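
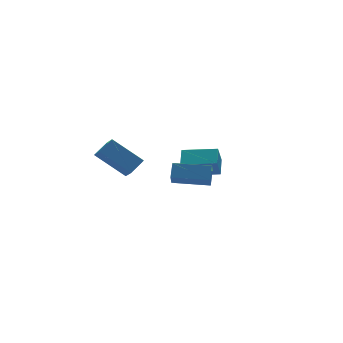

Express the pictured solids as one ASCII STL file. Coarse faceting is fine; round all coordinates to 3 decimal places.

solid 
facet normal -0.464 -0.748 -0.475
outer loop
vertex 3.517 1.079 -0.349
vertex 1.907 2.224 -0.581
vertex 3.997 1.518 -1.509
endloop
endfacet
facet normal 0.809 -0.575 0.117
outer loop
vertex 4.553 2.416 -0.939
vertex 3.517 1.079 -0.349
vertex 3.997 1.518 -1.509
endloop
endfacet
facet normal -0.464 -0.748 -0.475
outer loop
vertex 3.997 1.518 -1.509
vertex 1.907 2.224 -0.581
vertex 2.386 2.664 -1.741
endloop
endfacet
facet normal 0.361 0.330 -0.872
outer loop
vertex 2.386 2.664 -1.741
vertex 4.553 2.416 -0.939
vertex 3.997 1.518 -1.509
endloop
endfacet
facet normal -0.361 -0.330 0.872
outer loop
vertex 3.517 1.079 -0.349
vertex 2.463 3.122 -0.011
vertex 1.907 2.224 -0.581
endloop
endfacet
facet normal 0.809 -0.576 0.116
outer loop
vertex 4.074 1.976 0.221
vertex 3.517 1.079 -0.349
vertex 4.553 2.416 -0.939
endloop
endfacet
facet normal -0.361 -0.330 0.872
outer loop
vertex 4.074 1.976 0.221
vertex 2.463 3.122 -0.011
vertex 3.517 1.079 -0.349
endloop
endfacet
facet normal -0.810 0.575 -0.116
outer loop
vertex 1.907 2.224 -0.581
vertex 2.463 3.122 -0.011
vertex 2.386 2.664 -1.741
endloop
endfacet
facet normal 0.361 0.330 -0.872
outer loop
vertex 2.943 3.561 -1.171
vertex 4.553 2.416 -0.939
vertex 2.386 2.664 -1.741
endloop
endfacet
facet normal -0.809 0.576 -0.117
outer loop
vertex 2.386 2.664 -1.741
vertex 2.463 3.122 -0.011
vertex 2.943 3.561 -1.171
endloop
endfacet
facet normal 0.463 0.748 0.475
outer loop
vertex 2.943 3.561 -1.171
vertex 4.074 1.976 0.221
vertex 4.553 2.416 -0.939
endloop
endfacet
facet normal 0.464 0.748 0.475
outer loop
vertex 2.463 3.122 -0.011
vertex 4.074 1.976 0.221
vertex 2.943 3.561 -1.171
endloop
endfacet
facet normal -0.832 0.553 0.047
outer loop
vertex -1.257 -2.866 2.749
vertex -0.831 -2.154 1.91
vertex -1.657 -3.412 2.083
endloop
endfacet
facet normal -0.360 -0.603 0.711
outer loop
vertex -0.009 -4.506 1.99
vertex -1.257 -2.866 2.749
vertex -1.657 -3.412 2.083
endloop
endfacet
facet normal -0.832 0.553 0.047
outer loop
vertex -1.657 -3.412 2.083
vertex -0.831 -2.154 1.91
vertex -1.231 -2.7 1.244
endloop
endfacet
facet normal -0.421 -0.575 -0.702
outer loop
vertex -1.231 -2.7 1.244
vertex -0.009 -4.506 1.99
vertex -1.657 -3.412 2.083
endloop
endfacet
facet normal 0.421 0.575 0.702
outer loop
vertex -1.257 -2.866 2.749
vertex 0.817 -3.248 1.817
vertex -0.831 -2.154 1.91
endloop
endfacet
facet normal -0.360 -0.603 0.711
outer loop
vertex 0.391 -3.96 2.656
vertex -1.257 -2.866 2.749
vertex -0.009 -4.506 1.99
endloop
endfacet
facet normal 0.421 0.575 0.702
outer loop
vertex 0.391 -3.96 2.656
vertex 0.817 -3.248 1.817
vertex -1.257 -2.866 2.749
endloop
endfacet
facet normal 0.360 0.603 -0.711
outer loop
vertex -0.831 -2.154 1.91
vertex 0.817 -3.248 1.817
vertex -1.231 -2.7 1.244
endloop
endfacet
facet normal -0.421 -0.575 -0.702
outer loop
vertex 0.417 -3.794 1.151
vertex -0.009 -4.506 1.99
vertex -1.231 -2.7 1.244
endloop
endfacet
facet normal 0.360 0.603 -0.711
outer loop
vertex -1.231 -2.7 1.244
vertex 0.817 -3.248 1.817
vertex 0.417 -3.794 1.151
endloop
endfacet
facet normal 0.832 -0.553 -0.047
outer loop
vertex 0.417 -3.794 1.151
vertex 0.391 -3.96 2.656
vertex -0.009 -4.506 1.99
endloop
endfacet
facet normal 0.832 -0.553 -0.047
outer loop
vertex 0.817 -3.248 1.817
vertex 0.391 -3.96 2.656
vertex 0.417 -3.794 1.151
endloop
endfacet
facet normal -0.818 -0.286 -0.500
outer loop
vertex -2.924 -1.562 1.835
vertex -4.119 -0.393 3.122
vertex -2.815 -0.733 1.183
endloop
endfacet
facet normal 0.567 -0.554 -0.610
outer loop
vertex -1.941 -0.427 1.718
vertex -2.924 -1.562 1.835
vertex -2.815 -0.733 1.183
endloop
endfacet
facet normal -0.818 -0.286 -0.500
outer loop
vertex -2.815 -0.733 1.183
vertex -4.119 -0.393 3.122
vertex -4.011 0.436 2.47
endloop
endfacet
facet normal 0.103 0.782 -0.615
outer loop
vertex -4.011 0.436 2.47
vertex -1.941 -0.427 1.718
vertex -2.815 -0.733 1.183
endloop
endfacet
facet normal -0.103 -0.782 0.615
outer loop
vertex -2.924 -1.562 1.835
vertex -3.245 -0.087 3.657
vertex -4.119 -0.393 3.122
endloop
endfacet
facet normal 0.567 -0.554 -0.610
outer loop
vertex -2.049 -1.256 2.37
vertex -2.924 -1.562 1.835
vertex -1.941 -0.427 1.718
endloop
endfacet
facet normal -0.103 -0.782 0.615
outer loop
vertex -2.049 -1.256 2.37
vertex -3.245 -0.087 3.657
vertex -2.924 -1.562 1.835
endloop
endfacet
facet normal -0.567 0.554 0.610
outer loop
vertex -4.119 -0.393 3.122
vertex -3.245 -0.087 3.657
vertex -4.011 0.436 2.47
endloop
endfacet
facet normal 0.103 0.782 -0.615
outer loop
vertex -3.136 0.742 3.005
vertex -1.941 -0.427 1.718
vertex -4.011 0.436 2.47
endloop
endfacet
facet normal -0.567 0.554 0.610
outer loop
vertex -4.011 0.436 2.47
vertex -3.245 -0.087 3.657
vertex -3.136 0.742 3.005
endloop
endfacet
facet normal 0.818 0.286 0.499
outer loop
vertex -3.136 0.742 3.005
vertex -2.049 -1.256 2.37
vertex -1.941 -0.427 1.718
endloop
endfacet
facet normal 0.817 0.286 0.500
outer loop
vertex -3.245 -0.087 3.657
vertex -2.049 -1.256 2.37
vertex -3.136 0.742 3.005
endloop
endfacet

endsolid


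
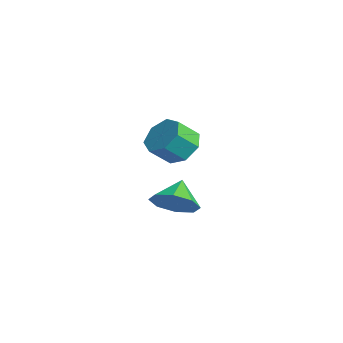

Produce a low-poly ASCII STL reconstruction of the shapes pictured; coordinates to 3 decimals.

solid 
facet normal 0.574 -0.527 -0.626
outer loop
vertex 3.372 -3.658 -0.499
vertex 2.856 -3.368 -1.216
vertex 3.617 -3.053 -0.784
endloop
endfacet
facet normal 0.259 0.324 0.910
outer loop
vertex 3.372 -3.658 -0.499
vertex 3.617 -3.053 -0.784
vertex 2.184 -2.752 -0.484
endloop
endfacet
facet normal 0.574 -0.528 -0.626
outer loop
vertex 3.617 -3.053 -0.784
vertex 2.856 -3.368 -1.216
vertex 3.416 -2.633 -1.322
endloop
endfacet
facet normal 0.279 0.805 0.524
outer loop
vertex 3.617 -3.053 -0.784
vertex 3.416 -2.633 -1.322
vertex 2.184 -2.752 -0.484
endloop
endfacet
facet normal 0.574 -0.528 -0.626
outer loop
vertex 3.416 -2.633 -1.322
vertex 2.856 -3.368 -1.216
vertex 2.887 -2.644 -1.798
endloop
endfacet
facet normal -0.064 0.997 0.048
outer loop
vertex 3.416 -2.633 -1.322
vertex 2.887 -2.644 -1.798
vertex 2.184 -2.752 -0.484
endloop
endfacet
facet normal 0.575 -0.527 -0.625
outer loop
vertex 2.887 -2.644 -1.798
vertex 2.856 -3.368 -1.216
vertex 2.34 -3.079 -1.934
endloop
endfacet
facet normal -0.567 0.788 -0.239
outer loop
vertex 2.887 -2.644 -1.798
vertex 2.34 -3.079 -1.934
vertex 2.184 -2.752 -0.484
endloop
endfacet
facet normal 0.575 -0.527 -0.625
outer loop
vertex 2.34 -3.079 -1.934
vertex 2.856 -3.368 -1.216
vertex 2.095 -3.684 -1.649
endloop
endfacet
facet normal -0.939 0.301 -0.169
outer loop
vertex 2.34 -3.079 -1.934
vertex 2.095 -3.684 -1.649
vertex 2.184 -2.752 -0.484
endloop
endfacet
facet normal 0.575 -0.527 -0.626
outer loop
vertex 2.095 -3.684 -1.649
vertex 2.856 -3.368 -1.216
vertex 2.297 -4.104 -1.11
endloop
endfacet
facet normal -0.959 -0.181 0.218
outer loop
vertex 2.095 -3.684 -1.649
vertex 2.297 -4.104 -1.11
vertex 2.184 -2.752 -0.484
endloop
endfacet
facet normal 0.575 -0.527 -0.626
outer loop
vertex 2.297 -4.104 -1.11
vertex 2.856 -3.368 -1.216
vertex 2.825 -4.093 -0.634
endloop
endfacet
facet normal -0.617 -0.373 0.693
outer loop
vertex 2.297 -4.104 -1.11
vertex 2.825 -4.093 -0.634
vertex 2.184 -2.752 -0.484
endloop
endfacet
facet normal 0.574 -0.527 -0.626
outer loop
vertex 2.825 -4.093 -0.634
vertex 2.856 -3.368 -1.216
vertex 3.372 -3.658 -0.499
endloop
endfacet
facet normal -0.112 -0.163 0.980
outer loop
vertex 2.825 -4.093 -0.634
vertex 3.372 -3.658 -0.499
vertex 2.184 -2.752 -0.484
endloop
endfacet
facet normal -0.004 0.735 -0.678
outer loop
vertex -0.684 -0.739 -0.478
vertex -1.492 -1.01 -0.767
vertex -1.297 -0.414 -0.122
endloop
endfacet
facet normal 0.618 0.535 0.576
outer loop
vertex -0.684 -0.739 -0.478
vertex -1.297 -0.414 -0.122
vertex -0.679 -1.599 0.315
endloop
endfacet
facet normal 0.618 0.535 0.576
outer loop
vertex -0.679 -1.599 0.315
vertex -1.297 -0.414 -0.122
vertex -1.293 -1.274 0.672
endloop
endfacet
facet normal 0.005 -0.735 0.678
outer loop
vertex -0.679 -1.599 0.315
vertex -1.293 -1.274 0.672
vertex -1.488 -1.87 0.027
endloop
endfacet
facet normal -0.005 0.735 -0.678
outer loop
vertex -1.297 -0.414 -0.122
vertex -1.492 -1.01 -0.767
vertex -2.058 -0.537 -0.25
endloop
endfacet
facet normal -0.227 0.660 0.716
outer loop
vertex -1.297 -0.414 -0.122
vertex -2.058 -0.537 -0.25
vertex -1.293 -1.274 0.672
endloop
endfacet
facet normal -0.228 0.659 0.716
outer loop
vertex -1.293 -1.274 0.672
vertex -2.058 -0.537 -0.25
vertex -2.053 -1.397 0.543
endloop
endfacet
facet normal 0.004 -0.735 0.678
outer loop
vertex -1.293 -1.274 0.672
vertex -2.053 -1.397 0.543
vertex -1.488 -1.87 0.027
endloop
endfacet
facet normal -0.005 0.735 -0.678
outer loop
vertex -2.058 -0.537 -0.25
vertex -1.492 -1.01 -0.767
vertex -2.392 -1.017 -0.768
endloop
endfacet
facet normal -0.904 0.287 0.317
outer loop
vertex -2.058 -0.537 -0.25
vertex -2.392 -1.017 -0.768
vertex -2.053 -1.397 0.543
endloop
endfacet
facet normal -0.904 0.287 0.317
outer loop
vertex -2.053 -1.397 0.543
vertex -2.392 -1.017 -0.768
vertex -2.387 -1.876 0.025
endloop
endfacet
facet normal 0.003 -0.735 0.678
outer loop
vertex -2.053 -1.397 0.543
vertex -2.387 -1.876 0.025
vertex -1.488 -1.87 0.027
endloop
endfacet
facet normal -0.005 0.735 -0.678
outer loop
vertex -2.392 -1.017 -0.768
vertex -1.492 -1.01 -0.767
vertex -2.049 -1.491 -1.285
endloop
endfacet
facet normal -0.898 -0.301 -0.320
outer loop
vertex -2.392 -1.017 -0.768
vertex -2.049 -1.491 -1.285
vertex -2.387 -1.876 0.025
endloop
endfacet
facet normal -0.898 -0.301 -0.320
outer loop
vertex -2.387 -1.876 0.025
vertex -2.049 -1.491 -1.285
vertex -2.044 -2.351 -0.491
endloop
endfacet
facet normal 0.003 -0.735 0.678
outer loop
vertex -2.387 -1.876 0.025
vertex -2.044 -2.351 -0.491
vertex -1.488 -1.87 0.027
endloop
endfacet
facet normal -0.003 0.735 -0.679
outer loop
vertex -2.049 -1.491 -1.285
vertex -1.492 -1.01 -0.767
vertex -1.287 -1.604 -1.411
endloop
endfacet
facet normal -0.217 -0.663 -0.717
outer loop
vertex -2.049 -1.491 -1.285
vertex -1.287 -1.604 -1.411
vertex -2.044 -2.351 -0.491
endloop
endfacet
facet normal -0.217 -0.663 -0.717
outer loop
vertex -2.044 -2.351 -0.491
vertex -1.287 -1.604 -1.411
vertex -1.282 -2.463 -0.618
endloop
endfacet
facet normal 0.005 -0.735 0.678
outer loop
vertex -2.044 -2.351 -0.491
vertex -1.282 -2.463 -0.618
vertex -1.488 -1.87 0.027
endloop
endfacet
facet normal -0.004 0.734 -0.679
outer loop
vertex -1.287 -1.604 -1.411
vertex -1.492 -1.01 -0.767
vertex -0.679 -1.269 -1.052
endloop
endfacet
facet normal 0.628 -0.526 -0.573
outer loop
vertex -1.287 -1.604 -1.411
vertex -0.679 -1.269 -1.052
vertex -1.282 -2.463 -0.618
endloop
endfacet
facet normal 0.628 -0.526 -0.574
outer loop
vertex -1.282 -2.463 -0.618
vertex -0.679 -1.269 -1.052
vertex -0.674 -2.129 -0.259
endloop
endfacet
facet normal 0.004 -0.736 0.677
outer loop
vertex -1.282 -2.463 -0.618
vertex -0.674 -2.129 -0.259
vertex -1.488 -1.87 0.027
endloop
endfacet
facet normal -0.004 0.735 -0.678
outer loop
vertex -0.679 -1.269 -1.052
vertex -1.492 -1.01 -0.767
vertex -0.684 -0.739 -0.478
endloop
endfacet
facet normal 1.000 0.007 0.002
outer loop
vertex -0.679 -1.269 -1.052
vertex -0.684 -0.739 -0.478
vertex -0.674 -2.129 -0.259
endloop
endfacet
facet normal 1.000 0.007 0.002
outer loop
vertex -0.674 -2.129 -0.259
vertex -0.684 -0.739 -0.478
vertex -0.679 -1.599 0.315
endloop
endfacet
facet normal 0.005 -0.735 0.678
outer loop
vertex -0.674 -2.129 -0.259
vertex -0.679 -1.599 0.315
vertex -1.488 -1.87 0.027
endloop
endfacet

endsolid


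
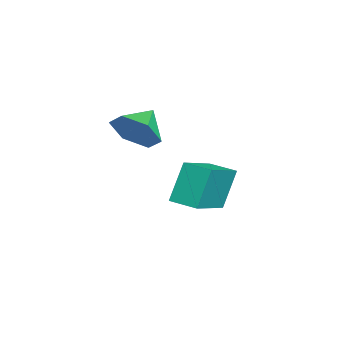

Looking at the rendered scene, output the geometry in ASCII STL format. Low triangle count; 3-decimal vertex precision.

solid 
facet normal 0.706 -0.564 -0.429
outer loop
vertex -0.4 -1.212 -1.662
vertex -0.963 -1.513 -2.193
vertex -0.534 -0.829 -2.386
endloop
endfacet
facet normal 0.166 0.884 0.437
outer loop
vertex -0.4 -1.212 -1.662
vertex -0.534 -0.829 -2.386
vertex -1.697 -0.927 -1.747
endloop
endfacet
facet normal 0.706 -0.564 -0.429
outer loop
vertex -0.534 -0.829 -2.386
vertex -0.963 -1.513 -2.193
vertex -1.097 -1.13 -2.917
endloop
endfacet
facet normal -0.233 0.931 -0.281
outer loop
vertex -0.534 -0.829 -2.386
vertex -1.097 -1.13 -2.917
vertex -1.697 -0.927 -1.747
endloop
endfacet
facet normal 0.706 -0.564 -0.429
outer loop
vertex -1.097 -1.13 -2.917
vertex -0.963 -1.513 -2.193
vertex -1.526 -1.814 -2.724
endloop
endfacet
facet normal -0.800 0.368 -0.474
outer loop
vertex -1.097 -1.13 -2.917
vertex -1.526 -1.814 -2.724
vertex -1.697 -0.927 -1.747
endloop
endfacet
facet normal 0.706 -0.564 -0.429
outer loop
vertex -1.526 -1.814 -2.724
vertex -0.963 -1.513 -2.193
vertex -1.392 -2.197 -2.0
endloop
endfacet
facet normal -0.969 -0.243 0.051
outer loop
vertex -1.526 -1.814 -2.724
vertex -1.392 -2.197 -2.0
vertex -1.697 -0.927 -1.747
endloop
endfacet
facet normal 0.706 -0.564 -0.429
outer loop
vertex -1.392 -2.197 -2.0
vertex -0.963 -1.513 -2.193
vertex -0.829 -1.896 -1.469
endloop
endfacet
facet normal -0.570 -0.290 0.769
outer loop
vertex -1.392 -2.197 -2.0
vertex -0.829 -1.896 -1.469
vertex -1.697 -0.927 -1.747
endloop
endfacet
facet normal 0.706 -0.564 -0.429
outer loop
vertex -0.829 -1.896 -1.469
vertex -0.963 -1.513 -2.193
vertex -0.4 -1.212 -1.662
endloop
endfacet
facet normal -0.003 0.273 0.962
outer loop
vertex -0.829 -1.896 -1.469
vertex -0.4 -1.212 -1.662
vertex -1.697 -0.927 -1.747
endloop
endfacet
facet normal -0.766 0.431 -0.477
outer loop
vertex 0.277 0.395 -2.898
vertex 0.712 1.073 -2.984
vertex 0.74 -0.047 -4.041
endloop
endfacet
facet normal -0.537 -0.837 0.106
outer loop
vertex 2.388 -0.973 -3.016
vertex 0.277 0.395 -2.898
vertex 0.74 -0.047 -4.041
endloop
endfacet
facet normal -0.766 0.431 -0.477
outer loop
vertex 0.74 -0.047 -4.041
vertex 0.712 1.073 -2.984
vertex 1.175 0.631 -4.127
endloop
endfacet
facet normal 0.353 -0.337 -0.873
outer loop
vertex 1.175 0.631 -4.127
vertex 2.388 -0.973 -3.016
vertex 0.74 -0.047 -4.041
endloop
endfacet
facet normal -0.353 0.337 0.873
outer loop
vertex 0.277 0.395 -2.898
vertex 2.36 0.147 -1.959
vertex 0.712 1.073 -2.984
endloop
endfacet
facet normal -0.537 -0.837 0.106
outer loop
vertex 1.925 -0.531 -1.873
vertex 0.277 0.395 -2.898
vertex 2.388 -0.973 -3.016
endloop
endfacet
facet normal -0.353 0.337 0.873
outer loop
vertex 1.925 -0.531 -1.873
vertex 2.36 0.147 -1.959
vertex 0.277 0.395 -2.898
endloop
endfacet
facet normal 0.537 0.837 -0.106
outer loop
vertex 0.712 1.073 -2.984
vertex 2.36 0.147 -1.959
vertex 1.175 0.631 -4.127
endloop
endfacet
facet normal 0.353 -0.337 -0.873
outer loop
vertex 2.823 -0.295 -3.102
vertex 2.388 -0.973 -3.016
vertex 1.175 0.631 -4.127
endloop
endfacet
facet normal 0.537 0.837 -0.106
outer loop
vertex 1.175 0.631 -4.127
vertex 2.36 0.147 -1.959
vertex 2.823 -0.295 -3.102
endloop
endfacet
facet normal 0.766 -0.431 0.477
outer loop
vertex 2.823 -0.295 -3.102
vertex 1.925 -0.531 -1.873
vertex 2.388 -0.973 -3.016
endloop
endfacet
facet normal 0.766 -0.431 0.477
outer loop
vertex 2.36 0.147 -1.959
vertex 1.925 -0.531 -1.873
vertex 2.823 -0.295 -3.102
endloop
endfacet

endsolid


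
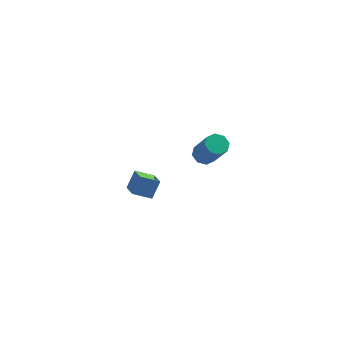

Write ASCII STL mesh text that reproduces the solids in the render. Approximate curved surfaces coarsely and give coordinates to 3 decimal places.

solid 
facet normal -0.326 0.478 -0.816
outer loop
vertex 0.346 -0.283 2.179
vertex 0.077 -0.716 2.033
vertex -0.032 -0.288 2.327
endloop
endfacet
facet normal 0.164 0.879 0.448
outer loop
vertex 0.346 -0.283 2.179
vertex -0.032 -0.288 2.327
vertex 0.872 -1.051 3.492
endloop
endfacet
facet normal 0.164 0.879 0.448
outer loop
vertex 0.872 -1.051 3.492
vertex -0.032 -0.288 2.327
vertex 0.495 -1.056 3.64
endloop
endfacet
facet normal 0.327 -0.476 0.816
outer loop
vertex 0.872 -1.051 3.492
vertex 0.495 -1.056 3.64
vertex 0.603 -1.484 3.347
endloop
endfacet
facet normal -0.327 0.477 -0.816
outer loop
vertex -0.032 -0.288 2.327
vertex 0.077 -0.716 2.033
vertex -0.346 -0.544 2.303
endloop
endfacet
facet normal -0.543 0.612 0.576
outer loop
vertex -0.032 -0.288 2.327
vertex -0.346 -0.544 2.303
vertex 0.495 -1.056 3.64
endloop
endfacet
facet normal -0.542 0.613 0.575
outer loop
vertex 0.495 -1.056 3.64
vertex -0.346 -0.544 2.303
vertex 0.181 -1.312 3.617
endloop
endfacet
facet normal 0.328 -0.476 0.816
outer loop
vertex 0.495 -1.056 3.64
vertex 0.181 -1.312 3.617
vertex 0.603 -1.484 3.347
endloop
endfacet
facet normal -0.327 0.477 -0.816
outer loop
vertex -0.346 -0.544 2.303
vertex 0.077 -0.716 2.033
vertex -0.412 -0.901 2.121
endloop
endfacet
facet normal -0.931 -0.014 0.365
outer loop
vertex -0.346 -0.544 2.303
vertex -0.412 -0.901 2.121
vertex 0.181 -1.312 3.617
endloop
endfacet
facet normal -0.931 -0.012 0.366
outer loop
vertex 0.181 -1.312 3.617
vertex -0.412 -0.901 2.121
vertex 0.114 -1.669 3.435
endloop
endfacet
facet normal 0.327 -0.477 0.816
outer loop
vertex 0.181 -1.312 3.617
vertex 0.114 -1.669 3.435
vertex 0.603 -1.484 3.347
endloop
endfacet
facet normal -0.327 0.476 -0.816
outer loop
vertex -0.412 -0.901 2.121
vertex 0.077 -0.716 2.033
vertex -0.192 -1.149 1.888
endloop
endfacet
facet normal -0.774 -0.631 -0.059
outer loop
vertex -0.412 -0.901 2.121
vertex -0.192 -1.149 1.888
vertex 0.114 -1.669 3.435
endloop
endfacet
facet normal -0.774 -0.631 -0.059
outer loop
vertex 0.114 -1.669 3.435
vertex -0.192 -1.149 1.888
vertex 0.334 -1.917 3.201
endloop
endfacet
facet normal 0.328 -0.478 0.815
outer loop
vertex 0.114 -1.669 3.435
vertex 0.334 -1.917 3.201
vertex 0.603 -1.484 3.347
endloop
endfacet
facet normal -0.327 0.476 -0.816
outer loop
vertex -0.192 -1.149 1.888
vertex 0.077 -0.716 2.033
vertex 0.185 -1.144 1.74
endloop
endfacet
facet normal -0.164 -0.879 -0.448
outer loop
vertex -0.192 -1.149 1.888
vertex 0.185 -1.144 1.74
vertex 0.334 -1.917 3.201
endloop
endfacet
facet normal -0.164 -0.879 -0.448
outer loop
vertex 0.334 -1.917 3.201
vertex 0.185 -1.144 1.74
vertex 0.712 -1.912 3.053
endloop
endfacet
facet normal 0.326 -0.478 0.816
outer loop
vertex 0.334 -1.917 3.201
vertex 0.712 -1.912 3.053
vertex 0.603 -1.484 3.347
endloop
endfacet
facet normal -0.328 0.476 -0.816
outer loop
vertex 0.185 -1.144 1.74
vertex 0.077 -0.716 2.033
vertex 0.499 -0.888 1.763
endloop
endfacet
facet normal 0.542 -0.613 -0.576
outer loop
vertex 0.185 -1.144 1.74
vertex 0.499 -0.888 1.763
vertex 0.712 -1.912 3.053
endloop
endfacet
facet normal 0.543 -0.612 -0.575
outer loop
vertex 0.712 -1.912 3.053
vertex 0.499 -0.888 1.763
vertex 1.026 -1.656 3.077
endloop
endfacet
facet normal 0.327 -0.477 0.816
outer loop
vertex 0.712 -1.912 3.053
vertex 1.026 -1.656 3.077
vertex 0.603 -1.484 3.347
endloop
endfacet
facet normal -0.327 0.477 -0.816
outer loop
vertex 0.499 -0.888 1.763
vertex 0.077 -0.716 2.033
vertex 0.566 -0.531 1.945
endloop
endfacet
facet normal 0.930 0.012 -0.366
outer loop
vertex 0.499 -0.888 1.763
vertex 0.566 -0.531 1.945
vertex 1.026 -1.656 3.077
endloop
endfacet
facet normal 0.931 0.014 -0.365
outer loop
vertex 1.026 -1.656 3.077
vertex 0.566 -0.531 1.945
vertex 1.092 -1.299 3.259
endloop
endfacet
facet normal 0.327 -0.477 0.816
outer loop
vertex 1.026 -1.656 3.077
vertex 1.092 -1.299 3.259
vertex 0.603 -1.484 3.347
endloop
endfacet
facet normal -0.328 0.478 -0.815
outer loop
vertex 0.566 -0.531 1.945
vertex 0.077 -0.716 2.033
vertex 0.346 -0.283 2.179
endloop
endfacet
facet normal 0.774 0.631 0.059
outer loop
vertex 0.566 -0.531 1.945
vertex 0.346 -0.283 2.179
vertex 1.092 -1.299 3.259
endloop
endfacet
facet normal 0.774 0.631 0.059
outer loop
vertex 1.092 -1.299 3.259
vertex 0.346 -0.283 2.179
vertex 0.872 -1.051 3.492
endloop
endfacet
facet normal 0.327 -0.476 0.816
outer loop
vertex 1.092 -1.299 3.259
vertex 0.872 -1.051 3.492
vertex 0.603 -1.484 3.347
endloop
endfacet
facet normal -0.346 -0.440 -0.829
outer loop
vertex -2.172 1.594 -3.005
vertex -3.015 1.468 -2.586
vertex -2.458 2.429 -3.329
endloop
endfacet
facet normal 0.887 0.132 -0.442
outer loop
vertex -2.125 2.852 -2.534
vertex -2.172 1.594 -3.005
vertex -2.458 2.429 -3.329
endloop
endfacet
facet normal -0.346 -0.440 -0.829
outer loop
vertex -2.458 2.429 -3.329
vertex -3.015 1.468 -2.586
vertex -3.301 2.303 -2.91
endloop
endfacet
facet normal -0.304 0.888 -0.345
outer loop
vertex -3.301 2.303 -2.91
vertex -2.125 2.852 -2.534
vertex -2.458 2.429 -3.329
endloop
endfacet
facet normal 0.304 -0.888 0.345
outer loop
vertex -2.172 1.594 -3.005
vertex -2.682 1.891 -1.791
vertex -3.015 1.468 -2.586
endloop
endfacet
facet normal 0.887 0.132 -0.442
outer loop
vertex -1.839 2.017 -2.21
vertex -2.172 1.594 -3.005
vertex -2.125 2.852 -2.534
endloop
endfacet
facet normal 0.304 -0.888 0.345
outer loop
vertex -1.839 2.017 -2.21
vertex -2.682 1.891 -1.791
vertex -2.172 1.594 -3.005
endloop
endfacet
facet normal -0.887 -0.132 0.442
outer loop
vertex -3.015 1.468 -2.586
vertex -2.682 1.891 -1.791
vertex -3.301 2.303 -2.91
endloop
endfacet
facet normal -0.304 0.888 -0.345
outer loop
vertex -2.968 2.726 -2.115
vertex -2.125 2.852 -2.534
vertex -3.301 2.303 -2.91
endloop
endfacet
facet normal -0.887 -0.132 0.442
outer loop
vertex -3.301 2.303 -2.91
vertex -2.682 1.891 -1.791
vertex -2.968 2.726 -2.115
endloop
endfacet
facet normal 0.346 0.440 0.829
outer loop
vertex -2.968 2.726 -2.115
vertex -1.839 2.017 -2.21
vertex -2.125 2.852 -2.534
endloop
endfacet
facet normal 0.346 0.440 0.829
outer loop
vertex -2.682 1.891 -1.791
vertex -1.839 2.017 -2.21
vertex -2.968 2.726 -2.115
endloop
endfacet

endsolid


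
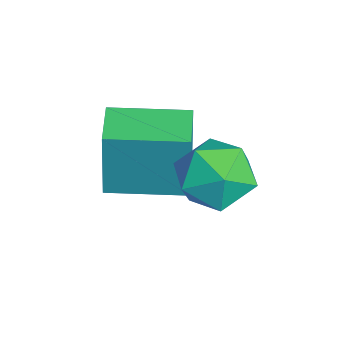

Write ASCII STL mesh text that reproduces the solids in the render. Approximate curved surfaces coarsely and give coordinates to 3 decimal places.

solid 
facet normal -0.433 0.050 0.900
outer loop
vertex 2.788 0.81 2.281
vertex 2.0 0.206 1.936
vertex 2.85 -0.236 2.369
endloop
endfacet
facet normal 0.277 0.097 0.956
outer loop
vertex 2.788 0.81 2.281
vertex 2.85 -0.236 2.369
vertex 3.692 0.317 2.069
endloop
endfacet
facet normal 0.492 0.658 0.570
outer loop
vertex 2.788 0.81 2.281
vertex 3.692 0.317 2.069
vertex 3.363 1.101 1.449
endloop
endfacet
facet normal -0.085 0.957 0.276
outer loop
vertex 2.788 0.81 2.281
vertex 3.363 1.101 1.449
vertex 2.317 1.032 1.367
endloop
endfacet
facet normal -0.656 0.582 0.480
outer loop
vertex 2.788 0.81 2.281
vertex 2.317 1.032 1.367
vertex 2.0 0.206 1.936
endloop
endfacet
facet normal 0.560 -0.491 0.668
outer loop
vertex 3.692 0.317 2.069
vertex 2.85 -0.236 2.369
vertex 3.463 -0.592 1.593
endloop
endfacet
facet normal -0.588 -0.566 0.577
outer loop
vertex 2.85 -0.236 2.369
vertex 2.0 0.206 1.936
vertex 2.417 -0.661 1.511
endloop
endfacet
facet normal -0.950 0.294 -0.103
outer loop
vertex 2.0 0.206 1.936
vertex 2.317 1.032 1.367
vertex 2.088 0.123 0.891
endloop
endfacet
facet normal -0.025 0.901 -0.433
outer loop
vertex 2.317 1.032 1.367
vertex 3.363 1.101 1.449
vertex 2.93 0.676 0.591
endloop
endfacet
facet normal 0.908 0.416 0.043
outer loop
vertex 3.363 1.101 1.449
vertex 3.692 0.317 2.069
vertex 3.78 0.234 1.024
endloop
endfacet
facet normal 0.085 -0.957 -0.276
outer loop
vertex 2.992 -0.37 0.679
vertex 3.463 -0.592 1.593
vertex 2.417 -0.661 1.511
endloop
endfacet
facet normal -0.492 -0.658 -0.570
outer loop
vertex 2.992 -0.37 0.679
vertex 2.417 -0.661 1.511
vertex 2.088 0.123 0.891
endloop
endfacet
facet normal -0.277 -0.097 -0.956
outer loop
vertex 2.992 -0.37 0.679
vertex 2.088 0.123 0.891
vertex 2.93 0.676 0.591
endloop
endfacet
facet normal 0.433 -0.050 -0.900
outer loop
vertex 2.992 -0.37 0.679
vertex 2.93 0.676 0.591
vertex 3.78 0.234 1.024
endloop
endfacet
facet normal 0.656 -0.582 -0.480
outer loop
vertex 2.992 -0.37 0.679
vertex 3.78 0.234 1.024
vertex 3.463 -0.592 1.593
endloop
endfacet
facet normal 0.025 -0.901 0.433
outer loop
vertex 2.417 -0.661 1.511
vertex 3.463 -0.592 1.593
vertex 2.85 -0.236 2.369
endloop
endfacet
facet normal -0.908 -0.416 -0.043
outer loop
vertex 2.088 0.123 0.891
vertex 2.417 -0.661 1.511
vertex 2.0 0.206 1.936
endloop
endfacet
facet normal -0.560 0.491 -0.668
outer loop
vertex 2.93 0.676 0.591
vertex 2.088 0.123 0.891
vertex 2.317 1.032 1.367
endloop
endfacet
facet normal 0.588 0.566 -0.577
outer loop
vertex 3.78 0.234 1.024
vertex 2.93 0.676 0.591
vertex 3.363 1.101 1.449
endloop
endfacet
facet normal 0.950 -0.294 0.103
outer loop
vertex 3.463 -0.592 1.593
vertex 3.78 0.234 1.024
vertex 3.692 0.317 2.069
endloop
endfacet
facet normal -0.988 0.149 0.028
outer loop
vertex 0.021 -2.0 1.448
vertex 0.325 0.017 1.426
vertex -0.041 -2.014 -0.671
endloop
endfacet
facet normal -0.149 -0.989 0.011
outer loop
vertex 1.175 -2.197 -0.706
vertex 0.021 -2.0 1.448
vertex -0.041 -2.014 -0.671
endloop
endfacet
facet normal -0.988 0.149 0.028
outer loop
vertex -0.041 -2.014 -0.671
vertex 0.325 0.017 1.426
vertex 0.263 0.003 -0.694
endloop
endfacet
facet normal -0.030 -0.007 -1.000
outer loop
vertex 0.263 0.003 -0.694
vertex 1.175 -2.197 -0.706
vertex -0.041 -2.014 -0.671
endloop
endfacet
facet normal 0.030 0.006 1.000
outer loop
vertex 0.021 -2.0 1.448
vertex 1.541 -0.166 1.391
vertex 0.325 0.017 1.426
endloop
endfacet
facet normal -0.149 -0.989 0.011
outer loop
vertex 1.237 -2.183 1.414
vertex 0.021 -2.0 1.448
vertex 1.175 -2.197 -0.706
endloop
endfacet
facet normal 0.029 0.007 1.000
outer loop
vertex 1.237 -2.183 1.414
vertex 1.541 -0.166 1.391
vertex 0.021 -2.0 1.448
endloop
endfacet
facet normal 0.149 0.989 -0.011
outer loop
vertex 0.325 0.017 1.426
vertex 1.541 -0.166 1.391
vertex 0.263 0.003 -0.694
endloop
endfacet
facet normal -0.029 -0.007 -1.000
outer loop
vertex 1.479 -0.18 -0.728
vertex 1.175 -2.197 -0.706
vertex 0.263 0.003 -0.694
endloop
endfacet
facet normal 0.149 0.989 -0.011
outer loop
vertex 0.263 0.003 -0.694
vertex 1.541 -0.166 1.391
vertex 1.479 -0.18 -0.728
endloop
endfacet
facet normal 0.988 -0.149 -0.028
outer loop
vertex 1.479 -0.18 -0.728
vertex 1.237 -2.183 1.414
vertex 1.175 -2.197 -0.706
endloop
endfacet
facet normal 0.988 -0.149 -0.028
outer loop
vertex 1.541 -0.166 1.391
vertex 1.237 -2.183 1.414
vertex 1.479 -0.18 -0.728
endloop
endfacet

endsolid


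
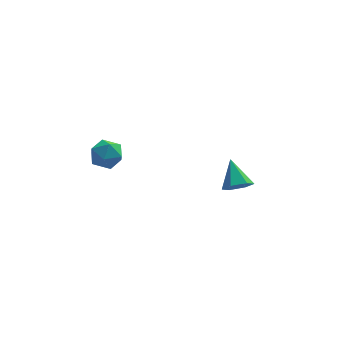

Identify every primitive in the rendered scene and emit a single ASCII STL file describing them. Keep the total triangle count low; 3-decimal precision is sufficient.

solid 
facet normal -0.754 0.489 0.438
outer loop
vertex -2.052 -2.883 1.76
vertex -2.043 -3.373 2.323
vertex -1.623 -2.757 2.358
endloop
endfacet
facet normal -0.351 0.935 0.055
outer loop
vertex -2.052 -2.883 1.76
vertex -1.623 -2.757 2.358
vertex -1.359 -2.618 1.674
endloop
endfacet
facet normal -0.346 0.703 -0.621
outer loop
vertex -2.052 -2.883 1.76
vertex -1.359 -2.618 1.674
vertex -1.616 -3.149 1.216
endloop
endfacet
facet normal -0.747 0.114 -0.655
outer loop
vertex -2.052 -2.883 1.76
vertex -1.616 -3.149 1.216
vertex -2.038 -3.615 1.617
endloop
endfacet
facet normal -1.000 -0.019 -0.001
outer loop
vertex -2.052 -2.883 1.76
vertex -2.038 -3.615 1.617
vertex -2.043 -3.373 2.323
endloop
endfacet
facet normal 0.317 0.898 0.305
outer loop
vertex -1.359 -2.618 1.674
vertex -1.623 -2.757 2.358
vertex -0.922 -2.945 2.183
endloop
endfacet
facet normal -0.336 0.176 0.925
outer loop
vertex -1.623 -2.757 2.358
vertex -2.043 -3.373 2.323
vertex -1.344 -3.411 2.584
endloop
endfacet
facet normal -0.734 -0.645 0.216
outer loop
vertex -2.043 -3.373 2.323
vertex -2.038 -3.615 1.617
vertex -1.601 -3.942 2.126
endloop
endfacet
facet normal -0.326 -0.430 -0.842
outer loop
vertex -2.038 -3.615 1.617
vertex -1.616 -3.149 1.216
vertex -1.337 -3.803 1.442
endloop
endfacet
facet normal 0.323 0.524 -0.788
outer loop
vertex -1.616 -3.149 1.216
vertex -1.359 -2.618 1.674
vertex -0.917 -3.187 1.477
endloop
endfacet
facet normal 0.747 -0.114 0.655
outer loop
vertex -0.908 -3.677 2.04
vertex -0.922 -2.945 2.183
vertex -1.344 -3.411 2.584
endloop
endfacet
facet normal 0.346 -0.703 0.621
outer loop
vertex -0.908 -3.677 2.04
vertex -1.344 -3.411 2.584
vertex -1.601 -3.942 2.126
endloop
endfacet
facet normal 0.351 -0.935 -0.055
outer loop
vertex -0.908 -3.677 2.04
vertex -1.601 -3.942 2.126
vertex -1.337 -3.803 1.442
endloop
endfacet
facet normal 0.754 -0.489 -0.438
outer loop
vertex -0.908 -3.677 2.04
vertex -1.337 -3.803 1.442
vertex -0.917 -3.187 1.477
endloop
endfacet
facet normal 1.000 0.019 0.001
outer loop
vertex -0.908 -3.677 2.04
vertex -0.917 -3.187 1.477
vertex -0.922 -2.945 2.183
endloop
endfacet
facet normal 0.326 0.430 0.842
outer loop
vertex -1.344 -3.411 2.584
vertex -0.922 -2.945 2.183
vertex -1.623 -2.757 2.358
endloop
endfacet
facet normal -0.323 -0.524 0.788
outer loop
vertex -1.601 -3.942 2.126
vertex -1.344 -3.411 2.584
vertex -2.043 -3.373 2.323
endloop
endfacet
facet normal -0.317 -0.898 -0.305
outer loop
vertex -1.337 -3.803 1.442
vertex -1.601 -3.942 2.126
vertex -2.038 -3.615 1.617
endloop
endfacet
facet normal 0.336 -0.176 -0.925
outer loop
vertex -0.917 -3.187 1.477
vertex -1.337 -3.803 1.442
vertex -1.616 -3.149 1.216
endloop
endfacet
facet normal 0.734 0.645 -0.216
outer loop
vertex -0.922 -2.945 2.183
vertex -0.917 -3.187 1.477
vertex -1.359 -2.618 1.674
endloop
endfacet
facet normal 0.172 -0.744 -0.645
outer loop
vertex 4.633 0.741 -3.416
vertex 3.953 0.658 -3.501
vertex 4.301 1.092 -3.909
endloop
endfacet
facet normal 0.727 0.687 -0.001
outer loop
vertex 4.633 0.741 -3.416
vertex 4.301 1.092 -3.909
vertex 3.707 1.722 -2.579
endloop
endfacet
facet normal 0.173 -0.745 -0.645
outer loop
vertex 4.301 1.092 -3.909
vertex 3.953 0.658 -3.501
vertex 3.622 1.009 -3.995
endloop
endfacet
facet normal -0.053 0.893 -0.447
outer loop
vertex 4.301 1.092 -3.909
vertex 3.622 1.009 -3.995
vertex 3.707 1.722 -2.579
endloop
endfacet
facet normal 0.174 -0.744 -0.645
outer loop
vertex 3.622 1.009 -3.995
vertex 3.953 0.658 -3.501
vertex 3.274 0.574 -3.587
endloop
endfacet
facet normal -0.847 0.493 -0.197
outer loop
vertex 3.622 1.009 -3.995
vertex 3.274 0.574 -3.587
vertex 3.707 1.722 -2.579
endloop
endfacet
facet normal 0.174 -0.745 -0.644
outer loop
vertex 3.274 0.574 -3.587
vertex 3.953 0.658 -3.501
vertex 3.605 0.224 -3.093
endloop
endfacet
facet normal -0.860 -0.112 0.497
outer loop
vertex 3.274 0.574 -3.587
vertex 3.605 0.224 -3.093
vertex 3.707 1.722 -2.579
endloop
endfacet
facet normal 0.172 -0.744 -0.645
outer loop
vertex 3.605 0.224 -3.093
vertex 3.953 0.658 -3.501
vertex 4.285 0.307 -3.008
endloop
endfacet
facet normal -0.079 -0.319 0.945
outer loop
vertex 3.605 0.224 -3.093
vertex 4.285 0.307 -3.008
vertex 3.707 1.722 -2.579
endloop
endfacet
facet normal 0.172 -0.744 -0.645
outer loop
vertex 4.285 0.307 -3.008
vertex 3.953 0.658 -3.501
vertex 4.633 0.741 -3.416
endloop
endfacet
facet normal 0.714 0.081 0.695
outer loop
vertex 4.285 0.307 -3.008
vertex 4.633 0.741 -3.416
vertex 3.707 1.722 -2.579
endloop
endfacet

endsolid


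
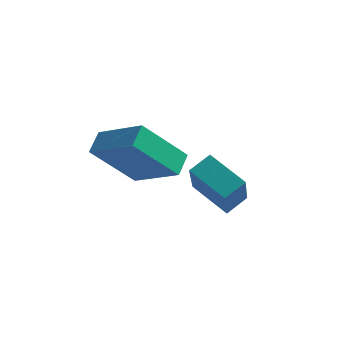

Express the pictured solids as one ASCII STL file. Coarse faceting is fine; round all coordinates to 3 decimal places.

solid 
facet normal -0.494 -0.719 -0.489
outer loop
vertex 0.973 -1.03 1.192
vertex -0.284 -0.618 1.855
vertex 0.58 0.319 -0.395
endloop
endfacet
facet normal 0.850 -0.279 -0.447
outer loop
vertex 1.004 0.938 0.025
vertex 0.973 -1.03 1.192
vertex 0.58 0.319 -0.395
endloop
endfacet
facet normal -0.494 -0.719 -0.489
outer loop
vertex 0.58 0.319 -0.395
vertex -0.284 -0.618 1.855
vertex -0.678 0.732 0.268
endloop
endfacet
facet normal -0.186 0.636 -0.749
outer loop
vertex -0.678 0.732 0.268
vertex 1.004 0.938 0.025
vertex 0.58 0.319 -0.395
endloop
endfacet
facet normal 0.187 -0.636 0.749
outer loop
vertex 0.973 -1.03 1.192
vertex 0.14 0.001 2.275
vertex -0.284 -0.618 1.855
endloop
endfacet
facet normal 0.849 -0.279 -0.448
outer loop
vertex 1.398 -0.412 1.612
vertex 0.973 -1.03 1.192
vertex 1.004 0.938 0.025
endloop
endfacet
facet normal 0.186 -0.636 0.749
outer loop
vertex 1.398 -0.412 1.612
vertex 0.14 0.001 2.275
vertex 0.973 -1.03 1.192
endloop
endfacet
facet normal -0.850 0.278 0.448
outer loop
vertex -0.284 -0.618 1.855
vertex 0.14 0.001 2.275
vertex -0.678 0.732 0.268
endloop
endfacet
facet normal -0.186 0.637 -0.748
outer loop
vertex -0.253 1.35 0.688
vertex 1.004 0.938 0.025
vertex -0.678 0.732 0.268
endloop
endfacet
facet normal -0.849 0.280 0.448
outer loop
vertex -0.678 0.732 0.268
vertex 0.14 0.001 2.275
vertex -0.253 1.35 0.688
endloop
endfacet
facet normal 0.494 0.719 0.489
outer loop
vertex -0.253 1.35 0.688
vertex 1.398 -0.412 1.612
vertex 1.004 0.938 0.025
endloop
endfacet
facet normal 0.494 0.719 0.489
outer loop
vertex 0.14 0.001 2.275
vertex 1.398 -0.412 1.612
vertex -0.253 1.35 0.688
endloop
endfacet
facet normal -0.535 -0.416 0.735
outer loop
vertex -1.079 -3.009 4.108
vertex -1.09 -2.275 4.516
vertex -2.616 -2.554 3.246
endloop
endfacet
facet normal 0.014 -0.874 -0.486
outer loop
vertex -1.55 -1.725 1.784
vertex -1.079 -3.009 4.108
vertex -2.616 -2.554 3.246
endloop
endfacet
facet normal -0.535 -0.416 0.735
outer loop
vertex -2.616 -2.554 3.246
vertex -1.09 -2.275 4.516
vertex -2.627 -1.82 3.654
endloop
endfacet
facet normal -0.844 0.251 -0.474
outer loop
vertex -2.627 -1.82 3.654
vertex -1.55 -1.725 1.784
vertex -2.616 -2.554 3.246
endloop
endfacet
facet normal 0.844 -0.251 0.474
outer loop
vertex -1.079 -3.009 4.108
vertex -0.024 -1.446 3.054
vertex -1.09 -2.275 4.516
endloop
endfacet
facet normal 0.014 -0.874 -0.486
outer loop
vertex -0.013 -2.18 2.646
vertex -1.079 -3.009 4.108
vertex -1.55 -1.725 1.784
endloop
endfacet
facet normal 0.844 -0.251 0.474
outer loop
vertex -0.013 -2.18 2.646
vertex -0.024 -1.446 3.054
vertex -1.079 -3.009 4.108
endloop
endfacet
facet normal -0.014 0.874 0.486
outer loop
vertex -1.09 -2.275 4.516
vertex -0.024 -1.446 3.054
vertex -2.627 -1.82 3.654
endloop
endfacet
facet normal -0.844 0.251 -0.474
outer loop
vertex -1.561 -0.991 2.192
vertex -1.55 -1.725 1.784
vertex -2.627 -1.82 3.654
endloop
endfacet
facet normal -0.014 0.874 0.486
outer loop
vertex -2.627 -1.82 3.654
vertex -0.024 -1.446 3.054
vertex -1.561 -0.991 2.192
endloop
endfacet
facet normal 0.535 0.416 -0.735
outer loop
vertex -1.561 -0.991 2.192
vertex -0.013 -2.18 2.646
vertex -1.55 -1.725 1.784
endloop
endfacet
facet normal 0.535 0.416 -0.735
outer loop
vertex -0.024 -1.446 3.054
vertex -0.013 -2.18 2.646
vertex -1.561 -0.991 2.192
endloop
endfacet

endsolid


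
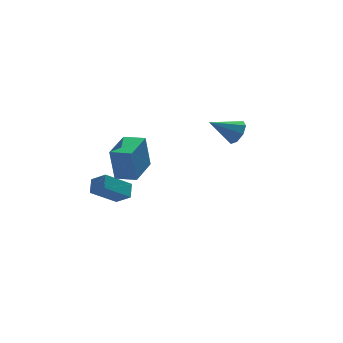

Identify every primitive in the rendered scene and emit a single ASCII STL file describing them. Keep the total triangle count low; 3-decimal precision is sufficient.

solid 
facet normal -0.496 0.655 -0.571
outer loop
vertex -4.204 -1.397 -2.189
vertex -3.852 -0.609 -1.591
vertex -2.577 -1.212 -3.389
endloop
endfacet
facet normal -0.335 -0.751 -0.570
outer loop
vertex -1.988 -1.991 -2.709
vertex -4.204 -1.397 -2.189
vertex -2.577 -1.212 -3.389
endloop
endfacet
facet normal -0.496 0.655 -0.571
outer loop
vertex -2.577 -1.212 -3.389
vertex -3.852 -0.609 -1.591
vertex -2.225 -0.424 -2.791
endloop
endfacet
facet normal 0.802 0.090 -0.591
outer loop
vertex -2.225 -0.424 -2.791
vertex -1.988 -1.991 -2.709
vertex -2.577 -1.212 -3.389
endloop
endfacet
facet normal -0.802 -0.090 0.591
outer loop
vertex -4.204 -1.397 -2.189
vertex -3.263 -1.388 -0.911
vertex -3.852 -0.609 -1.591
endloop
endfacet
facet normal -0.335 -0.751 -0.570
outer loop
vertex -3.615 -2.176 -1.509
vertex -4.204 -1.397 -2.189
vertex -1.988 -1.991 -2.709
endloop
endfacet
facet normal -0.802 -0.090 0.591
outer loop
vertex -3.615 -2.176 -1.509
vertex -3.263 -1.388 -0.911
vertex -4.204 -1.397 -2.189
endloop
endfacet
facet normal 0.335 0.751 0.570
outer loop
vertex -3.852 -0.609 -1.591
vertex -3.263 -1.388 -0.911
vertex -2.225 -0.424 -2.791
endloop
endfacet
facet normal 0.802 0.090 -0.591
outer loop
vertex -1.636 -1.203 -2.111
vertex -1.988 -1.991 -2.709
vertex -2.225 -0.424 -2.791
endloop
endfacet
facet normal 0.335 0.751 0.570
outer loop
vertex -2.225 -0.424 -2.791
vertex -3.263 -1.388 -0.911
vertex -1.636 -1.203 -2.111
endloop
endfacet
facet normal 0.496 -0.655 0.571
outer loop
vertex -1.636 -1.203 -2.111
vertex -3.615 -2.176 -1.509
vertex -1.988 -1.991 -2.709
endloop
endfacet
facet normal 0.496 -0.655 0.571
outer loop
vertex -3.263 -1.388 -0.911
vertex -3.615 -2.176 -1.509
vertex -1.636 -1.203 -2.111
endloop
endfacet
facet normal -0.747 0.655 -0.115
outer loop
vertex -3.854 -3.889 2.318
vertex -2.47 -2.289 2.444
vertex -3.589 -3.953 0.226
endloop
endfacet
facet normal -0.653 -0.755 -0.060
outer loop
vertex -2.61 -4.811 0.376
vertex -3.854 -3.889 2.318
vertex -3.589 -3.953 0.226
endloop
endfacet
facet normal -0.747 0.655 -0.115
outer loop
vertex -3.589 -3.953 0.226
vertex -2.47 -2.289 2.444
vertex -2.204 -2.353 0.352
endloop
endfacet
facet normal 0.125 -0.030 -0.992
outer loop
vertex -2.204 -2.353 0.352
vertex -2.61 -4.811 0.376
vertex -3.589 -3.953 0.226
endloop
endfacet
facet normal -0.125 0.030 0.992
outer loop
vertex -3.854 -3.889 2.318
vertex -1.491 -3.147 2.594
vertex -2.47 -2.289 2.444
endloop
endfacet
facet normal -0.653 -0.755 -0.060
outer loop
vertex -2.876 -4.747 2.468
vertex -3.854 -3.889 2.318
vertex -2.61 -4.811 0.376
endloop
endfacet
facet normal -0.125 0.030 0.992
outer loop
vertex -2.876 -4.747 2.468
vertex -1.491 -3.147 2.594
vertex -3.854 -3.889 2.318
endloop
endfacet
facet normal 0.653 0.755 0.060
outer loop
vertex -2.47 -2.289 2.444
vertex -1.491 -3.147 2.594
vertex -2.204 -2.353 0.352
endloop
endfacet
facet normal 0.125 -0.030 -0.992
outer loop
vertex -1.226 -3.211 0.502
vertex -2.61 -4.811 0.376
vertex -2.204 -2.353 0.352
endloop
endfacet
facet normal 0.653 0.755 0.060
outer loop
vertex -2.204 -2.353 0.352
vertex -1.491 -3.147 2.594
vertex -1.226 -3.211 0.502
endloop
endfacet
facet normal 0.747 -0.655 0.115
outer loop
vertex -1.226 -3.211 0.502
vertex -2.876 -4.747 2.468
vertex -2.61 -4.811 0.376
endloop
endfacet
facet normal 0.747 -0.655 0.115
outer loop
vertex -1.491 -3.147 2.594
vertex -2.876 -4.747 2.468
vertex -1.226 -3.211 0.502
endloop
endfacet
facet normal 0.841 -0.157 -0.518
outer loop
vertex 5.12 -1.792 1.66
vertex 4.761 -1.372 0.95
vertex 5.248 -1.115 1.662
endloop
endfacet
facet normal 0.135 -0.028 0.990
outer loop
vertex 5.12 -1.792 1.66
vertex 5.248 -1.115 1.662
vertex 3.139 -1.068 1.95
endloop
endfacet
facet normal 0.841 -0.158 -0.518
outer loop
vertex 5.248 -1.115 1.662
vertex 4.761 -1.372 0.95
vertex 5.091 -0.589 1.247
endloop
endfacet
facet normal 0.118 0.637 0.762
outer loop
vertex 5.248 -1.115 1.662
vertex 5.091 -0.589 1.247
vertex 3.139 -1.068 1.95
endloop
endfacet
facet normal 0.840 -0.157 -0.519
outer loop
vertex 5.091 -0.589 1.247
vertex 4.761 -1.372 0.95
vertex 4.74 -0.521 0.658
endloop
endfacet
facet normal -0.162 0.965 0.208
outer loop
vertex 5.091 -0.589 1.247
vertex 4.74 -0.521 0.658
vertex 3.139 -1.068 1.95
endloop
endfacet
facet normal 0.841 -0.157 -0.518
outer loop
vertex 4.74 -0.521 0.658
vertex 4.761 -1.372 0.95
vertex 4.402 -0.951 0.24
endloop
endfacet
facet normal -0.542 0.765 -0.348
outer loop
vertex 4.74 -0.521 0.658
vertex 4.402 -0.951 0.24
vertex 3.139 -1.068 1.95
endloop
endfacet
facet normal 0.841 -0.157 -0.518
outer loop
vertex 4.402 -0.951 0.24
vertex 4.761 -1.372 0.95
vertex 4.274 -1.628 0.238
endloop
endfacet
facet normal -0.800 0.153 -0.580
outer loop
vertex 4.402 -0.951 0.24
vertex 4.274 -1.628 0.238
vertex 3.139 -1.068 1.95
endloop
endfacet
facet normal 0.841 -0.158 -0.518
outer loop
vertex 4.274 -1.628 0.238
vertex 4.761 -1.372 0.95
vertex 4.431 -2.155 0.653
endloop
endfacet
facet normal -0.784 -0.511 -0.353
outer loop
vertex 4.274 -1.628 0.238
vertex 4.431 -2.155 0.653
vertex 3.139 -1.068 1.95
endloop
endfacet
facet normal 0.840 -0.157 -0.519
outer loop
vertex 4.431 -2.155 0.653
vertex 4.761 -1.372 0.95
vertex 4.782 -2.223 1.242
endloop
endfacet
facet normal -0.503 -0.840 0.203
outer loop
vertex 4.431 -2.155 0.653
vertex 4.782 -2.223 1.242
vertex 3.139 -1.068 1.95
endloop
endfacet
facet normal 0.841 -0.157 -0.518
outer loop
vertex 4.782 -2.223 1.242
vertex 4.761 -1.372 0.95
vertex 5.12 -1.792 1.66
endloop
endfacet
facet normal -0.123 -0.640 0.759
outer loop
vertex 4.782 -2.223 1.242
vertex 5.12 -1.792 1.66
vertex 3.139 -1.068 1.95
endloop
endfacet

endsolid


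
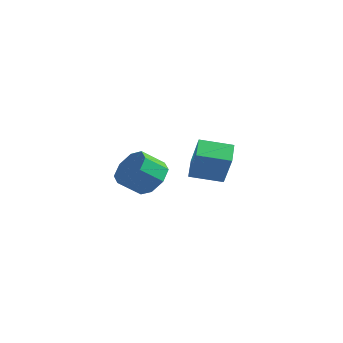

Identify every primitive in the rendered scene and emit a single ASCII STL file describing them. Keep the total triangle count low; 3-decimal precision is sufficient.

solid 
facet normal -0.717 -0.666 0.207
outer loop
vertex 2.605 1.869 2.256
vertex 1.894 2.829 2.883
vertex 1.673 2.325 0.5
endloop
endfacet
facet normal 0.527 -0.711 -0.465
outer loop
vertex 2.926 3.491 0.137
vertex 2.605 1.869 2.256
vertex 1.673 2.325 0.5
endloop
endfacet
facet normal -0.716 -0.666 0.207
outer loop
vertex 1.673 2.325 0.5
vertex 1.894 2.829 2.883
vertex 0.961 3.286 1.127
endloop
endfacet
facet normal -0.457 0.223 -0.861
outer loop
vertex 0.961 3.286 1.127
vertex 2.926 3.491 0.137
vertex 1.673 2.325 0.5
endloop
endfacet
facet normal 0.457 -0.223 0.861
outer loop
vertex 2.605 1.869 2.256
vertex 3.147 3.995 2.52
vertex 1.894 2.829 2.883
endloop
endfacet
facet normal 0.527 -0.712 -0.465
outer loop
vertex 3.859 3.034 1.893
vertex 2.605 1.869 2.256
vertex 2.926 3.491 0.137
endloop
endfacet
facet normal 0.457 -0.223 0.861
outer loop
vertex 3.859 3.034 1.893
vertex 3.147 3.995 2.52
vertex 2.605 1.869 2.256
endloop
endfacet
facet normal -0.527 0.711 0.465
outer loop
vertex 1.894 2.829 2.883
vertex 3.147 3.995 2.52
vertex 0.961 3.286 1.127
endloop
endfacet
facet normal -0.457 0.224 -0.861
outer loop
vertex 2.215 4.451 0.764
vertex 2.926 3.491 0.137
vertex 0.961 3.286 1.127
endloop
endfacet
facet normal -0.527 0.712 0.464
outer loop
vertex 0.961 3.286 1.127
vertex 3.147 3.995 2.52
vertex 2.215 4.451 0.764
endloop
endfacet
facet normal 0.716 0.666 -0.207
outer loop
vertex 2.215 4.451 0.764
vertex 3.859 3.034 1.893
vertex 2.926 3.491 0.137
endloop
endfacet
facet normal 0.716 0.666 -0.207
outer loop
vertex 3.147 3.995 2.52
vertex 3.859 3.034 1.893
vertex 2.215 4.451 0.764
endloop
endfacet
facet normal 0.358 0.706 -0.611
outer loop
vertex 3.959 -1.493 2.541
vertex 3.164 -1.709 1.826
vertex 3.276 -1.032 2.673
endloop
endfacet
facet normal 0.449 0.443 0.776
outer loop
vertex 3.959 -1.493 2.541
vertex 3.276 -1.032 2.673
vertex 3.45 -2.496 3.408
endloop
endfacet
facet normal 0.450 0.443 0.775
outer loop
vertex 3.45 -2.496 3.408
vertex 3.276 -1.032 2.673
vertex 2.768 -2.035 3.541
endloop
endfacet
facet normal -0.358 -0.706 0.611
outer loop
vertex 3.45 -2.496 3.408
vertex 2.768 -2.035 3.541
vertex 2.656 -2.711 2.694
endloop
endfacet
facet normal 0.358 0.706 -0.611
outer loop
vertex 3.276 -1.032 2.673
vertex 3.164 -1.709 1.826
vertex 2.528 -0.967 2.31
endloop
endfacet
facet normal -0.260 0.704 0.661
outer loop
vertex 3.276 -1.032 2.673
vertex 2.528 -0.967 2.31
vertex 2.768 -2.035 3.541
endloop
endfacet
facet normal -0.261 0.704 0.661
outer loop
vertex 2.768 -2.035 3.541
vertex 2.528 -0.967 2.31
vertex 2.02 -1.97 3.177
endloop
endfacet
facet normal -0.359 -0.706 0.611
outer loop
vertex 2.768 -2.035 3.541
vertex 2.02 -1.97 3.177
vertex 2.656 -2.711 2.694
endloop
endfacet
facet normal 0.358 0.706 -0.611
outer loop
vertex 2.528 -0.967 2.31
vertex 3.164 -1.709 1.826
vertex 2.153 -1.337 1.663
endloop
endfacet
facet normal -0.819 0.552 0.159
outer loop
vertex 2.528 -0.967 2.31
vertex 2.153 -1.337 1.663
vertex 2.02 -1.97 3.177
endloop
endfacet
facet normal -0.818 0.553 0.159
outer loop
vertex 2.02 -1.97 3.177
vertex 2.153 -1.337 1.663
vertex 1.644 -2.34 2.53
endloop
endfacet
facet normal -0.358 -0.706 0.612
outer loop
vertex 2.02 -1.97 3.177
vertex 1.644 -2.34 2.53
vertex 2.656 -2.711 2.694
endloop
endfacet
facet normal 0.358 0.706 -0.611
outer loop
vertex 2.153 -1.337 1.663
vertex 3.164 -1.709 1.826
vertex 2.37 -1.924 1.112
endloop
endfacet
facet normal -0.897 0.078 -0.436
outer loop
vertex 2.153 -1.337 1.663
vertex 2.37 -1.924 1.112
vertex 1.644 -2.34 2.53
endloop
endfacet
facet normal -0.897 0.078 -0.436
outer loop
vertex 1.644 -2.34 2.53
vertex 2.37 -1.924 1.112
vertex 1.861 -2.927 1.979
endloop
endfacet
facet normal -0.358 -0.706 0.611
outer loop
vertex 1.644 -2.34 2.53
vertex 1.861 -2.927 1.979
vertex 2.656 -2.711 2.694
endloop
endfacet
facet normal 0.358 0.706 -0.611
outer loop
vertex 2.37 -1.924 1.112
vertex 3.164 -1.709 1.826
vertex 3.052 -2.385 0.979
endloop
endfacet
facet normal -0.450 -0.442 -0.776
outer loop
vertex 2.37 -1.924 1.112
vertex 3.052 -2.385 0.979
vertex 1.861 -2.927 1.979
endloop
endfacet
facet normal -0.449 -0.444 -0.775
outer loop
vertex 1.861 -2.927 1.979
vertex 3.052 -2.385 0.979
vertex 2.544 -3.388 1.847
endloop
endfacet
facet normal -0.358 -0.706 0.611
outer loop
vertex 1.861 -2.927 1.979
vertex 2.544 -3.388 1.847
vertex 2.656 -2.711 2.694
endloop
endfacet
facet normal 0.359 0.706 -0.611
outer loop
vertex 3.052 -2.385 0.979
vertex 3.164 -1.709 1.826
vertex 3.8 -2.45 1.343
endloop
endfacet
facet normal 0.260 -0.704 -0.661
outer loop
vertex 3.052 -2.385 0.979
vertex 3.8 -2.45 1.343
vertex 2.544 -3.388 1.847
endloop
endfacet
facet normal 0.260 -0.703 -0.662
outer loop
vertex 2.544 -3.388 1.847
vertex 3.8 -2.45 1.343
vertex 3.292 -3.453 2.21
endloop
endfacet
facet normal -0.358 -0.706 0.611
outer loop
vertex 2.544 -3.388 1.847
vertex 3.292 -3.453 2.21
vertex 2.656 -2.711 2.694
endloop
endfacet
facet normal 0.358 0.706 -0.612
outer loop
vertex 3.8 -2.45 1.343
vertex 3.164 -1.709 1.826
vertex 4.176 -2.08 1.99
endloop
endfacet
facet normal 0.818 -0.552 -0.160
outer loop
vertex 3.8 -2.45 1.343
vertex 4.176 -2.08 1.99
vertex 3.292 -3.453 2.21
endloop
endfacet
facet normal 0.818 -0.552 -0.158
outer loop
vertex 3.292 -3.453 2.21
vertex 4.176 -2.08 1.99
vertex 3.667 -3.083 2.857
endloop
endfacet
facet normal -0.358 -0.706 0.611
outer loop
vertex 3.292 -3.453 2.21
vertex 3.667 -3.083 2.857
vertex 2.656 -2.711 2.694
endloop
endfacet
facet normal 0.358 0.706 -0.611
outer loop
vertex 4.176 -2.08 1.99
vertex 3.164 -1.709 1.826
vertex 3.959 -1.493 2.541
endloop
endfacet
facet normal 0.897 -0.078 0.436
outer loop
vertex 4.176 -2.08 1.99
vertex 3.959 -1.493 2.541
vertex 3.667 -3.083 2.857
endloop
endfacet
facet normal 0.897 -0.078 0.436
outer loop
vertex 3.667 -3.083 2.857
vertex 3.959 -1.493 2.541
vertex 3.45 -2.496 3.408
endloop
endfacet
facet normal -0.358 -0.706 0.611
outer loop
vertex 3.667 -3.083 2.857
vertex 3.45 -2.496 3.408
vertex 2.656 -2.711 2.694
endloop
endfacet

endsolid


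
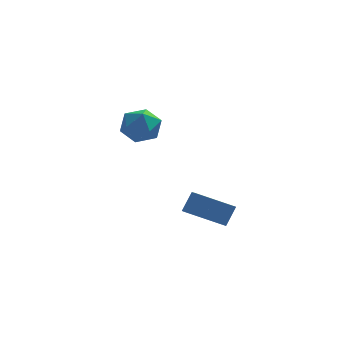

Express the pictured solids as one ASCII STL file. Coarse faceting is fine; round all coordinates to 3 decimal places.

solid 
facet normal -0.916 0.117 0.383
outer loop
vertex 2.377 -2.974 -3.329
vertex 2.838 -2.414 -2.398
vertex 2.265 -1.883 -3.929
endloop
endfacet
facet normal -0.391 -0.474 -0.789
outer loop
vertex 4.162 -2.126 -4.722
vertex 2.377 -2.974 -3.329
vertex 2.265 -1.883 -3.929
endloop
endfacet
facet normal -0.916 0.117 0.383
outer loop
vertex 2.265 -1.883 -3.929
vertex 2.838 -2.414 -2.398
vertex 2.726 -1.324 -2.998
endloop
endfacet
facet normal -0.089 0.873 -0.480
outer loop
vertex 2.726 -1.324 -2.998
vertex 4.162 -2.126 -4.722
vertex 2.265 -1.883 -3.929
endloop
endfacet
facet normal 0.089 -0.872 0.481
outer loop
vertex 2.377 -2.974 -3.329
vertex 4.735 -2.657 -3.191
vertex 2.838 -2.414 -2.398
endloop
endfacet
facet normal -0.390 -0.474 -0.789
outer loop
vertex 4.274 -3.216 -4.122
vertex 2.377 -2.974 -3.329
vertex 4.162 -2.126 -4.722
endloop
endfacet
facet normal 0.089 -0.873 0.480
outer loop
vertex 4.274 -3.216 -4.122
vertex 4.735 -2.657 -3.191
vertex 2.377 -2.974 -3.329
endloop
endfacet
facet normal 0.391 0.474 0.789
outer loop
vertex 2.838 -2.414 -2.398
vertex 4.735 -2.657 -3.191
vertex 2.726 -1.324 -2.998
endloop
endfacet
facet normal -0.090 0.872 -0.480
outer loop
vertex 4.623 -1.566 -3.791
vertex 4.162 -2.126 -4.722
vertex 2.726 -1.324 -2.998
endloop
endfacet
facet normal 0.390 0.474 0.789
outer loop
vertex 2.726 -1.324 -2.998
vertex 4.735 -2.657 -3.191
vertex 4.623 -1.566 -3.791
endloop
endfacet
facet normal 0.916 -0.117 -0.383
outer loop
vertex 4.623 -1.566 -3.791
vertex 4.274 -3.216 -4.122
vertex 4.162 -2.126 -4.722
endloop
endfacet
facet normal 0.916 -0.117 -0.383
outer loop
vertex 4.735 -2.657 -3.191
vertex 4.274 -3.216 -4.122
vertex 4.623 -1.566 -3.791
endloop
endfacet
facet normal -0.375 0.769 0.517
outer loop
vertex -0.176 4.748 -1.378
vertex -0.516 4.028 -0.553
vertex 0.526 4.504 -0.505
endloop
endfacet
facet normal 0.185 0.975 0.124
outer loop
vertex -0.176 4.748 -1.378
vertex 0.526 4.504 -0.505
vertex 0.938 4.562 -1.573
endloop
endfacet
facet normal 0.041 0.828 -0.559
outer loop
vertex -0.176 4.748 -1.378
vertex 0.938 4.562 -1.573
vertex 0.152 4.123 -2.281
endloop
endfacet
facet normal -0.609 0.532 -0.589
outer loop
vertex -0.176 4.748 -1.378
vertex 0.152 4.123 -2.281
vertex -0.747 3.792 -1.651
endloop
endfacet
facet normal -0.865 0.495 0.076
outer loop
vertex -0.176 4.748 -1.378
vertex -0.747 3.792 -1.651
vertex -0.516 4.028 -0.553
endloop
endfacet
facet normal 0.747 0.583 0.320
outer loop
vertex 0.938 4.562 -1.573
vertex 0.526 4.504 -0.505
vertex 1.287 3.728 -0.869
endloop
endfacet
facet normal -0.158 0.249 0.955
outer loop
vertex 0.526 4.504 -0.505
vertex -0.516 4.028 -0.553
vertex 0.388 3.397 -0.239
endloop
endfacet
facet normal -0.951 -0.194 0.242
outer loop
vertex -0.516 4.028 -0.553
vertex -0.747 3.792 -1.651
vertex -0.398 2.958 -0.947
endloop
endfacet
facet normal -0.535 -0.134 -0.834
outer loop
vertex -0.747 3.792 -1.651
vertex 0.152 4.123 -2.281
vertex 0.014 3.016 -2.015
endloop
endfacet
facet normal 0.514 0.346 -0.785
outer loop
vertex 0.152 4.123 -2.281
vertex 0.938 4.562 -1.573
vertex 1.056 3.492 -1.967
endloop
endfacet
facet normal 0.609 -0.532 0.589
outer loop
vertex 0.716 2.772 -1.142
vertex 1.287 3.728 -0.869
vertex 0.388 3.397 -0.239
endloop
endfacet
facet normal -0.041 -0.828 0.559
outer loop
vertex 0.716 2.772 -1.142
vertex 0.388 3.397 -0.239
vertex -0.398 2.958 -0.947
endloop
endfacet
facet normal -0.185 -0.975 -0.124
outer loop
vertex 0.716 2.772 -1.142
vertex -0.398 2.958 -0.947
vertex 0.014 3.016 -2.015
endloop
endfacet
facet normal 0.375 -0.769 -0.517
outer loop
vertex 0.716 2.772 -1.142
vertex 0.014 3.016 -2.015
vertex 1.056 3.492 -1.967
endloop
endfacet
facet normal 0.865 -0.495 -0.076
outer loop
vertex 0.716 2.772 -1.142
vertex 1.056 3.492 -1.967
vertex 1.287 3.728 -0.869
endloop
endfacet
facet normal 0.535 0.134 0.834
outer loop
vertex 0.388 3.397 -0.239
vertex 1.287 3.728 -0.869
vertex 0.526 4.504 -0.505
endloop
endfacet
facet normal -0.514 -0.346 0.785
outer loop
vertex -0.398 2.958 -0.947
vertex 0.388 3.397 -0.239
vertex -0.516 4.028 -0.553
endloop
endfacet
facet normal -0.747 -0.583 -0.320
outer loop
vertex 0.014 3.016 -2.015
vertex -0.398 2.958 -0.947
vertex -0.747 3.792 -1.651
endloop
endfacet
facet normal 0.158 -0.249 -0.955
outer loop
vertex 1.056 3.492 -1.967
vertex 0.014 3.016 -2.015
vertex 0.152 4.123 -2.281
endloop
endfacet
facet normal 0.951 0.194 -0.242
outer loop
vertex 1.287 3.728 -0.869
vertex 1.056 3.492 -1.967
vertex 0.938 4.562 -1.573
endloop
endfacet

endsolid


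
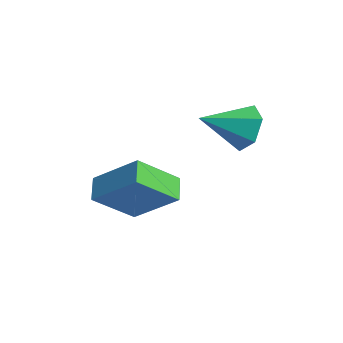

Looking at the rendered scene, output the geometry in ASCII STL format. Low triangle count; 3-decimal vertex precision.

solid 
facet normal 0.139 0.913 -0.383
outer loop
vertex 2.848 1.872 0.774
vertex 2.153 1.703 0.119
vertex 1.926 2.097 0.976
endloop
endfacet
facet normal 0.193 -0.086 0.977
outer loop
vertex 2.848 1.872 0.774
vertex 1.926 2.097 0.976
vertex 1.907 0.077 0.801
endloop
endfacet
facet normal 0.138 0.913 -0.383
outer loop
vertex 1.926 2.097 0.976
vertex 2.153 1.703 0.119
vertex 1.231 1.927 0.321
endloop
endfacet
facet normal -0.677 -0.057 0.733
outer loop
vertex 1.926 2.097 0.976
vertex 1.231 1.927 0.321
vertex 1.907 0.077 0.801
endloop
endfacet
facet normal 0.138 0.913 -0.383
outer loop
vertex 1.231 1.927 0.321
vertex 2.153 1.703 0.119
vertex 1.458 1.533 -0.536
endloop
endfacet
facet normal -0.929 -0.360 -0.080
outer loop
vertex 1.231 1.927 0.321
vertex 1.458 1.533 -0.536
vertex 1.907 0.077 0.801
endloop
endfacet
facet normal 0.138 0.913 -0.383
outer loop
vertex 1.458 1.533 -0.536
vertex 2.153 1.703 0.119
vertex 2.379 1.309 -0.738
endloop
endfacet
facet normal -0.311 -0.693 -0.650
outer loop
vertex 1.458 1.533 -0.536
vertex 2.379 1.309 -0.738
vertex 1.907 0.077 0.801
endloop
endfacet
facet normal 0.138 0.913 -0.383
outer loop
vertex 2.379 1.309 -0.738
vertex 2.153 1.703 0.119
vertex 3.075 1.479 -0.083
endloop
endfacet
facet normal 0.559 -0.722 -0.407
outer loop
vertex 2.379 1.309 -0.738
vertex 3.075 1.479 -0.083
vertex 1.907 0.077 0.801
endloop
endfacet
facet normal 0.138 0.914 -0.382
outer loop
vertex 3.075 1.479 -0.083
vertex 2.153 1.703 0.119
vertex 2.848 1.872 0.774
endloop
endfacet
facet normal 0.811 -0.419 0.407
outer loop
vertex 3.075 1.479 -0.083
vertex 2.848 1.872 0.774
vertex 1.907 0.077 0.801
endloop
endfacet
facet normal -0.670 -0.456 -0.586
outer loop
vertex 0.204 -2.861 -1.997
vertex 0.186 -1.344 -3.158
vertex 0.961 -3.271 -2.544
endloop
endfacet
facet normal 0.009 -0.794 0.608
outer loop
vertex 2.334 -2.336 -1.342
vertex 0.204 -2.861 -1.997
vertex 0.961 -3.271 -2.544
endloop
endfacet
facet normal -0.670 -0.456 -0.586
outer loop
vertex 0.961 -3.271 -2.544
vertex 0.186 -1.344 -3.158
vertex 0.943 -1.754 -3.704
endloop
endfacet
facet normal 0.743 -0.401 -0.536
outer loop
vertex 0.943 -1.754 -3.704
vertex 2.334 -2.336 -1.342
vertex 0.961 -3.271 -2.544
endloop
endfacet
facet normal -0.743 0.401 0.536
outer loop
vertex 0.204 -2.861 -1.997
vertex 1.559 -0.409 -1.956
vertex 0.186 -1.344 -3.158
endloop
endfacet
facet normal 0.009 -0.794 0.608
outer loop
vertex 1.577 -1.926 -0.796
vertex 0.204 -2.861 -1.997
vertex 2.334 -2.336 -1.342
endloop
endfacet
facet normal -0.742 0.401 0.536
outer loop
vertex 1.577 -1.926 -0.796
vertex 1.559 -0.409 -1.956
vertex 0.204 -2.861 -1.997
endloop
endfacet
facet normal -0.008 0.794 -0.608
outer loop
vertex 0.186 -1.344 -3.158
vertex 1.559 -0.409 -1.956
vertex 0.943 -1.754 -3.704
endloop
endfacet
facet normal 0.742 -0.402 -0.536
outer loop
vertex 2.316 -0.819 -2.503
vertex 2.334 -2.336 -1.342
vertex 0.943 -1.754 -3.704
endloop
endfacet
facet normal -0.009 0.794 -0.608
outer loop
vertex 0.943 -1.754 -3.704
vertex 1.559 -0.409 -1.956
vertex 2.316 -0.819 -2.503
endloop
endfacet
facet normal 0.670 0.456 0.586
outer loop
vertex 2.316 -0.819 -2.503
vertex 1.577 -1.926 -0.796
vertex 2.334 -2.336 -1.342
endloop
endfacet
facet normal 0.670 0.456 0.586
outer loop
vertex 1.559 -0.409 -1.956
vertex 1.577 -1.926 -0.796
vertex 2.316 -0.819 -2.503
endloop
endfacet

endsolid


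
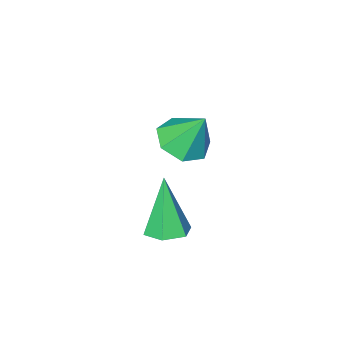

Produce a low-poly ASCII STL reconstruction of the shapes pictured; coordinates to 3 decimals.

solid 
facet normal 0.150 0.301 -0.942
outer loop
vertex 1.097 0.849 -3.952
vertex 0.606 0.403 -4.173
vertex 0.43 1.056 -3.992
endloop
endfacet
facet normal 0.205 0.775 0.598
outer loop
vertex 1.097 0.849 -3.952
vertex 0.43 1.056 -3.992
vertex 0.314 -0.183 -2.347
endloop
endfacet
facet normal 0.149 0.301 -0.942
outer loop
vertex 0.43 1.056 -3.992
vertex 0.606 0.403 -4.173
vertex -0.062 0.609 -4.213
endloop
endfacet
facet normal -0.709 0.587 0.392
outer loop
vertex 0.43 1.056 -3.992
vertex -0.062 0.609 -4.213
vertex 0.314 -0.183 -2.347
endloop
endfacet
facet normal 0.150 0.303 -0.941
outer loop
vertex -0.062 0.609 -4.213
vertex 0.606 0.403 -4.173
vertex 0.114 -0.043 -4.395
endloop
endfacet
facet normal -0.957 -0.279 0.074
outer loop
vertex -0.062 0.609 -4.213
vertex 0.114 -0.043 -4.395
vertex 0.314 -0.183 -2.347
endloop
endfacet
facet normal 0.150 0.303 -0.941
outer loop
vertex 0.114 -0.043 -4.395
vertex 0.606 0.403 -4.173
vertex 0.782 -0.25 -4.355
endloop
endfacet
facet normal -0.294 -0.955 -0.037
outer loop
vertex 0.114 -0.043 -4.395
vertex 0.782 -0.25 -4.355
vertex 0.314 -0.183 -2.347
endloop
endfacet
facet normal 0.150 0.303 -0.941
outer loop
vertex 0.782 -0.25 -4.355
vertex 0.606 0.403 -4.173
vertex 1.273 0.196 -4.133
endloop
endfacet
facet normal 0.619 -0.766 0.170
outer loop
vertex 0.782 -0.25 -4.355
vertex 1.273 0.196 -4.133
vertex 0.314 -0.183 -2.347
endloop
endfacet
facet normal 0.150 0.301 -0.942
outer loop
vertex 1.273 0.196 -4.133
vertex 0.606 0.403 -4.173
vertex 1.097 0.849 -3.952
endloop
endfacet
facet normal 0.868 0.099 0.487
outer loop
vertex 1.273 0.196 -4.133
vertex 1.097 0.849 -3.952
vertex 0.314 -0.183 -2.347
endloop
endfacet
facet normal 0.220 -0.434 -0.874
outer loop
vertex -1.731 -3.539 -3.645
vertex -2.313 -2.97 -4.074
vertex -1.416 -2.853 -3.906
endloop
endfacet
facet normal 0.678 -0.032 0.734
outer loop
vertex -1.731 -3.539 -3.645
vertex -1.416 -2.853 -3.906
vertex -2.647 -2.31 -2.746
endloop
endfacet
facet normal 0.220 -0.434 -0.873
outer loop
vertex -1.416 -2.853 -3.906
vertex -2.313 -2.97 -4.074
vertex -1.776 -2.255 -4.294
endloop
endfacet
facet normal 0.654 0.647 0.391
outer loop
vertex -1.416 -2.853 -3.906
vertex -1.776 -2.255 -4.294
vertex -2.647 -2.31 -2.746
endloop
endfacet
facet normal 0.220 -0.434 -0.874
outer loop
vertex -1.776 -2.255 -4.294
vertex -2.313 -2.97 -4.074
vertex -2.541 -2.195 -4.516
endloop
endfacet
facet normal 0.058 0.996 0.068
outer loop
vertex -1.776 -2.255 -4.294
vertex -2.541 -2.195 -4.516
vertex -2.647 -2.31 -2.746
endloop
endfacet
facet normal 0.220 -0.434 -0.874
outer loop
vertex -2.541 -2.195 -4.516
vertex -2.313 -2.97 -4.074
vertex -3.134 -2.719 -4.405
endloop
endfacet
facet normal -0.661 0.750 0.009
outer loop
vertex -2.541 -2.195 -4.516
vertex -3.134 -2.719 -4.405
vertex -2.647 -2.31 -2.746
endloop
endfacet
facet normal 0.220 -0.434 -0.874
outer loop
vertex -3.134 -2.719 -4.405
vertex -2.313 -2.97 -4.074
vertex -3.108 -3.431 -4.045
endloop
endfacet
facet normal -0.961 0.096 0.259
outer loop
vertex -3.134 -2.719 -4.405
vertex -3.108 -3.431 -4.045
vertex -2.647 -2.31 -2.746
endloop
endfacet
facet normal 0.220 -0.434 -0.874
outer loop
vertex -3.108 -3.431 -4.045
vertex -2.313 -2.97 -4.074
vertex -2.484 -3.796 -3.707
endloop
endfacet
facet normal -0.617 -0.474 0.628
outer loop
vertex -3.108 -3.431 -4.045
vertex -2.484 -3.796 -3.707
vertex -2.647 -2.31 -2.746
endloop
endfacet
facet normal 0.220 -0.434 -0.874
outer loop
vertex -2.484 -3.796 -3.707
vertex -2.313 -2.97 -4.074
vertex -1.731 -3.539 -3.645
endloop
endfacet
facet normal 0.112 -0.531 0.840
outer loop
vertex -2.484 -3.796 -3.707
vertex -1.731 -3.539 -3.645
vertex -2.647 -2.31 -2.746
endloop
endfacet

endsolid


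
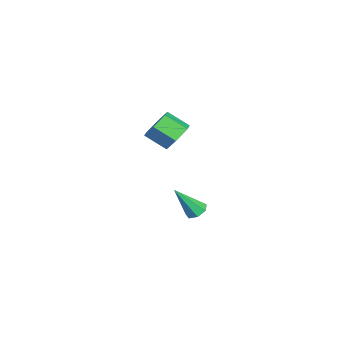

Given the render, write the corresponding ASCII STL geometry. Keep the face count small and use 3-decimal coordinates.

solid 
facet normal 0.112 0.808 -0.578
outer loop
vertex 0.708 -0.945 1.513
vertex 0.132 -0.507 2.013
vertex 0.989 -0.486 2.209
endloop
endfacet
facet normal 0.941 -0.274 -0.199
outer loop
vertex 0.708 -0.945 1.513
vertex 0.989 -0.486 2.209
vertex 0.565 -1.971 2.246
endloop
endfacet
facet normal 0.941 -0.274 -0.200
outer loop
vertex 0.565 -1.971 2.246
vertex 0.989 -0.486 2.209
vertex 0.846 -1.513 2.943
endloop
endfacet
facet normal -0.113 -0.809 0.577
outer loop
vertex 0.565 -1.971 2.246
vertex 0.846 -1.513 2.943
vertex -0.012 -1.533 2.747
endloop
endfacet
facet normal 0.112 0.808 -0.578
outer loop
vertex 0.989 -0.486 2.209
vertex 0.132 -0.507 2.013
vertex 0.413 -0.048 2.71
endloop
endfacet
facet normal 0.748 0.314 0.585
outer loop
vertex 0.989 -0.486 2.209
vertex 0.413 -0.048 2.71
vertex 0.846 -1.513 2.943
endloop
endfacet
facet normal 0.747 0.314 0.586
outer loop
vertex 0.846 -1.513 2.943
vertex 0.413 -0.048 2.71
vertex 0.27 -1.075 3.443
endloop
endfacet
facet normal -0.113 -0.808 0.578
outer loop
vertex 0.846 -1.513 2.943
vertex 0.27 -1.075 3.443
vertex -0.012 -1.533 2.747
endloop
endfacet
facet normal 0.112 0.809 -0.578
outer loop
vertex 0.413 -0.048 2.71
vertex 0.132 -0.507 2.013
vertex -0.445 -0.069 2.514
endloop
endfacet
facet normal -0.194 0.588 0.786
outer loop
vertex 0.413 -0.048 2.71
vertex -0.445 -0.069 2.514
vertex 0.27 -1.075 3.443
endloop
endfacet
facet normal -0.193 0.588 0.785
outer loop
vertex 0.27 -1.075 3.443
vertex -0.445 -0.069 2.514
vertex -0.588 -1.095 3.247
endloop
endfacet
facet normal -0.113 -0.808 0.578
outer loop
vertex 0.27 -1.075 3.443
vertex -0.588 -1.095 3.247
vertex -0.012 -1.533 2.747
endloop
endfacet
facet normal 0.113 0.809 -0.577
outer loop
vertex -0.445 -0.069 2.514
vertex 0.132 -0.507 2.013
vertex -0.726 -0.527 1.817
endloop
endfacet
facet normal -0.941 0.274 0.200
outer loop
vertex -0.445 -0.069 2.514
vertex -0.726 -0.527 1.817
vertex -0.588 -1.095 3.247
endloop
endfacet
facet normal -0.941 0.274 0.199
outer loop
vertex -0.588 -1.095 3.247
vertex -0.726 -0.527 1.817
vertex -0.869 -1.554 2.551
endloop
endfacet
facet normal -0.112 -0.808 0.578
outer loop
vertex -0.588 -1.095 3.247
vertex -0.869 -1.554 2.551
vertex -0.012 -1.533 2.747
endloop
endfacet
facet normal 0.113 0.808 -0.578
outer loop
vertex -0.726 -0.527 1.817
vertex 0.132 -0.507 2.013
vertex -0.15 -0.965 1.317
endloop
endfacet
facet normal -0.747 -0.314 -0.585
outer loop
vertex -0.726 -0.527 1.817
vertex -0.15 -0.965 1.317
vertex -0.869 -1.554 2.551
endloop
endfacet
facet normal -0.748 -0.314 -0.585
outer loop
vertex -0.869 -1.554 2.551
vertex -0.15 -0.965 1.317
vertex -0.293 -1.992 2.05
endloop
endfacet
facet normal -0.112 -0.808 0.578
outer loop
vertex -0.869 -1.554 2.551
vertex -0.293 -1.992 2.05
vertex -0.012 -1.533 2.747
endloop
endfacet
facet normal 0.113 0.808 -0.578
outer loop
vertex -0.15 -0.965 1.317
vertex 0.132 -0.507 2.013
vertex 0.708 -0.945 1.513
endloop
endfacet
facet normal 0.193 -0.588 -0.786
outer loop
vertex -0.15 -0.965 1.317
vertex 0.708 -0.945 1.513
vertex -0.293 -1.992 2.05
endloop
endfacet
facet normal 0.194 -0.588 -0.785
outer loop
vertex -0.293 -1.992 2.05
vertex 0.708 -0.945 1.513
vertex 0.565 -1.971 2.246
endloop
endfacet
facet normal -0.112 -0.809 0.578
outer loop
vertex -0.293 -1.992 2.05
vertex 0.565 -1.971 2.246
vertex -0.012 -1.533 2.747
endloop
endfacet
facet normal -0.251 0.515 -0.820
outer loop
vertex -1.708 -0.26 -4.208
vertex -2.12 0.041 -3.893
vertex -1.543 0.179 -3.983
endloop
endfacet
facet normal 0.948 -0.286 -0.138
outer loop
vertex -1.708 -0.26 -4.208
vertex -1.543 0.179 -3.983
vertex -1.64 -0.941 -2.327
endloop
endfacet
facet normal -0.251 0.514 -0.820
outer loop
vertex -1.543 0.179 -3.983
vertex -2.12 0.041 -3.893
vertex -1.813 0.515 -3.69
endloop
endfacet
facet normal 0.855 0.405 0.324
outer loop
vertex -1.543 0.179 -3.983
vertex -1.813 0.515 -3.69
vertex -1.64 -0.941 -2.327
endloop
endfacet
facet normal -0.252 0.514 -0.820
outer loop
vertex -1.813 0.515 -3.69
vertex -2.12 0.041 -3.893
vertex -2.314 0.493 -3.55
endloop
endfacet
facet normal 0.168 0.684 0.710
outer loop
vertex -1.813 0.515 -3.69
vertex -2.314 0.493 -3.55
vertex -1.64 -0.941 -2.327
endloop
endfacet
facet normal -0.252 0.514 -0.820
outer loop
vertex -2.314 0.493 -3.55
vertex -2.12 0.041 -3.893
vertex -2.669 0.131 -3.668
endloop
endfacet
facet normal -0.592 0.343 0.729
outer loop
vertex -2.314 0.493 -3.55
vertex -2.669 0.131 -3.668
vertex -1.64 -0.941 -2.327
endloop
endfacet
facet normal -0.251 0.515 -0.820
outer loop
vertex -2.669 0.131 -3.668
vertex -2.12 0.041 -3.893
vertex -2.611 -0.299 -3.956
endloop
endfacet
facet normal -0.857 -0.362 0.368
outer loop
vertex -2.669 0.131 -3.668
vertex -2.611 -0.299 -3.956
vertex -1.64 -0.941 -2.327
endloop
endfacet
facet normal -0.251 0.514 -0.820
outer loop
vertex -2.611 -0.299 -3.956
vertex -2.12 0.041 -3.893
vertex -2.183 -0.473 -4.196
endloop
endfacet
facet normal -0.423 -0.900 -0.102
outer loop
vertex -2.611 -0.299 -3.956
vertex -2.183 -0.473 -4.196
vertex -1.64 -0.941 -2.327
endloop
endfacet
facet normal -0.251 0.514 -0.820
outer loop
vertex -2.183 -0.473 -4.196
vertex -2.12 0.041 -3.893
vertex -1.708 -0.26 -4.208
endloop
endfacet
facet normal 0.380 -0.865 -0.327
outer loop
vertex -2.183 -0.473 -4.196
vertex -1.708 -0.26 -4.208
vertex -1.64 -0.941 -2.327
endloop
endfacet

endsolid


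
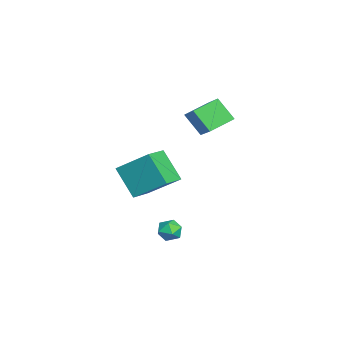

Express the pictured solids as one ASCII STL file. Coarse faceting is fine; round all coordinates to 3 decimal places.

solid 
facet normal -0.427 -0.477 0.769
outer loop
vertex 2.617 0.856 1.553
vertex 1.368 1.447 1.226
vertex 2.172 -0.786 0.288
endloop
endfacet
facet normal 0.880 -0.416 0.230
outer loop
vertex 3.012 0.153 -1.226
vertex 2.617 0.856 1.553
vertex 2.172 -0.786 0.288
endloop
endfacet
facet normal -0.426 -0.476 0.769
outer loop
vertex 2.172 -0.786 0.288
vertex 1.368 1.447 1.226
vertex 0.923 -0.195 -0.038
endloop
endfacet
facet normal -0.211 -0.774 -0.597
outer loop
vertex 0.923 -0.195 -0.038
vertex 3.012 0.153 -1.226
vertex 2.172 -0.786 0.288
endloop
endfacet
facet normal 0.210 0.774 0.597
outer loop
vertex 2.617 0.856 1.553
vertex 2.208 2.386 -0.288
vertex 1.368 1.447 1.226
endloop
endfacet
facet normal 0.880 -0.416 0.230
outer loop
vertex 3.457 1.795 0.038
vertex 2.617 0.856 1.553
vertex 3.012 0.153 -1.226
endloop
endfacet
facet normal 0.211 0.774 0.597
outer loop
vertex 3.457 1.795 0.038
vertex 2.208 2.386 -0.288
vertex 2.617 0.856 1.553
endloop
endfacet
facet normal -0.880 0.416 -0.230
outer loop
vertex 1.368 1.447 1.226
vertex 2.208 2.386 -0.288
vertex 0.923 -0.195 -0.038
endloop
endfacet
facet normal -0.210 -0.774 -0.597
outer loop
vertex 1.763 0.744 -1.553
vertex 3.012 0.153 -1.226
vertex 0.923 -0.195 -0.038
endloop
endfacet
facet normal -0.880 0.416 -0.230
outer loop
vertex 0.923 -0.195 -0.038
vertex 2.208 2.386 -0.288
vertex 1.763 0.744 -1.553
endloop
endfacet
facet normal 0.427 0.476 -0.769
outer loop
vertex 1.763 0.744 -1.553
vertex 3.457 1.795 0.038
vertex 3.012 0.153 -1.226
endloop
endfacet
facet normal 0.426 0.477 -0.769
outer loop
vertex 2.208 2.386 -0.288
vertex 3.457 1.795 0.038
vertex 1.763 0.744 -1.553
endloop
endfacet
facet normal -0.477 0.767 0.429
outer loop
vertex 1.911 2.343 -3.918
vertex 1.911 1.994 -3.294
vertex 2.455 2.426 -3.462
endloop
endfacet
facet normal -0.062 0.992 -0.106
outer loop
vertex 1.911 2.343 -3.918
vertex 2.455 2.426 -3.462
vertex 2.583 2.359 -4.162
endloop
endfacet
facet normal -0.270 0.659 -0.701
outer loop
vertex 1.911 2.343 -3.918
vertex 2.583 2.359 -4.162
vertex 2.117 1.886 -4.427
endloop
endfacet
facet normal -0.814 0.227 -0.534
outer loop
vertex 1.911 2.343 -3.918
vertex 2.117 1.886 -4.427
vertex 1.702 1.66 -3.89
endloop
endfacet
facet normal -0.941 0.295 0.165
outer loop
vertex 1.911 2.343 -3.918
vertex 1.702 1.66 -3.89
vertex 1.911 1.994 -3.294
endloop
endfacet
facet normal 0.608 0.793 0.035
outer loop
vertex 2.583 2.359 -4.162
vertex 2.455 2.426 -3.462
vertex 2.998 2.02 -3.69
endloop
endfacet
facet normal -0.062 0.428 0.902
outer loop
vertex 2.455 2.426 -3.462
vertex 1.911 1.994 -3.294
vertex 2.583 1.794 -3.153
endloop
endfacet
facet normal -0.814 -0.336 0.474
outer loop
vertex 1.911 1.994 -3.294
vertex 1.702 1.66 -3.89
vertex 2.117 1.321 -3.418
endloop
endfacet
facet normal -0.608 -0.445 -0.657
outer loop
vertex 1.702 1.66 -3.89
vertex 2.117 1.886 -4.427
vertex 2.245 1.254 -4.118
endloop
endfacet
facet normal 0.270 0.254 -0.929
outer loop
vertex 2.117 1.886 -4.427
vertex 2.583 2.359 -4.162
vertex 2.789 1.686 -4.286
endloop
endfacet
facet normal 0.814 -0.227 0.534
outer loop
vertex 2.789 1.337 -3.662
vertex 2.998 2.02 -3.69
vertex 2.583 1.794 -3.153
endloop
endfacet
facet normal 0.270 -0.659 0.701
outer loop
vertex 2.789 1.337 -3.662
vertex 2.583 1.794 -3.153
vertex 2.117 1.321 -3.418
endloop
endfacet
facet normal 0.062 -0.992 0.106
outer loop
vertex 2.789 1.337 -3.662
vertex 2.117 1.321 -3.418
vertex 2.245 1.254 -4.118
endloop
endfacet
facet normal 0.477 -0.767 -0.429
outer loop
vertex 2.789 1.337 -3.662
vertex 2.245 1.254 -4.118
vertex 2.789 1.686 -4.286
endloop
endfacet
facet normal 0.941 -0.295 -0.165
outer loop
vertex 2.789 1.337 -3.662
vertex 2.789 1.686 -4.286
vertex 2.998 2.02 -3.69
endloop
endfacet
facet normal 0.608 0.445 0.657
outer loop
vertex 2.583 1.794 -3.153
vertex 2.998 2.02 -3.69
vertex 2.455 2.426 -3.462
endloop
endfacet
facet normal -0.270 -0.254 0.929
outer loop
vertex 2.117 1.321 -3.418
vertex 2.583 1.794 -3.153
vertex 1.911 1.994 -3.294
endloop
endfacet
facet normal -0.608 -0.793 -0.035
outer loop
vertex 2.245 1.254 -4.118
vertex 2.117 1.321 -3.418
vertex 1.702 1.66 -3.89
endloop
endfacet
facet normal 0.062 -0.428 -0.902
outer loop
vertex 2.789 1.686 -4.286
vertex 2.245 1.254 -4.118
vertex 2.117 1.886 -4.427
endloop
endfacet
facet normal 0.814 0.336 -0.474
outer loop
vertex 2.998 2.02 -3.69
vertex 2.789 1.686 -4.286
vertex 2.583 2.359 -4.162
endloop
endfacet
facet normal -0.535 0.766 0.355
outer loop
vertex -0.967 3.913 3.785
vertex -0.519 4.765 2.622
vertex -2.398 3.357 2.827
endloop
endfacet
facet normal -0.297 -0.564 0.771
outer loop
vertex -1.601 2.215 2.298
vertex -0.967 3.913 3.785
vertex -2.398 3.357 2.827
endloop
endfacet
facet normal -0.535 0.766 0.356
outer loop
vertex -2.398 3.357 2.827
vertex -0.519 4.765 2.622
vertex -1.951 4.209 1.664
endloop
endfacet
facet normal -0.791 -0.307 -0.529
outer loop
vertex -1.951 4.209 1.664
vertex -1.601 2.215 2.298
vertex -2.398 3.357 2.827
endloop
endfacet
facet normal 0.791 0.307 0.529
outer loop
vertex -0.967 3.913 3.785
vertex 0.278 3.623 2.093
vertex -0.519 4.765 2.622
endloop
endfacet
facet normal -0.296 -0.564 0.771
outer loop
vertex -0.169 2.771 3.256
vertex -0.967 3.913 3.785
vertex -1.601 2.215 2.298
endloop
endfacet
facet normal 0.791 0.307 0.529
outer loop
vertex -0.169 2.771 3.256
vertex 0.278 3.623 2.093
vertex -0.967 3.913 3.785
endloop
endfacet
facet normal 0.297 0.564 -0.771
outer loop
vertex -0.519 4.765 2.622
vertex 0.278 3.623 2.093
vertex -1.951 4.209 1.664
endloop
endfacet
facet normal -0.791 -0.307 -0.530
outer loop
vertex -1.153 3.067 1.135
vertex -1.601 2.215 2.298
vertex -1.951 4.209 1.664
endloop
endfacet
facet normal 0.297 0.564 -0.771
outer loop
vertex -1.951 4.209 1.664
vertex 0.278 3.623 2.093
vertex -1.153 3.067 1.135
endloop
endfacet
facet normal 0.535 -0.766 -0.355
outer loop
vertex -1.153 3.067 1.135
vertex -0.169 2.771 3.256
vertex -1.601 2.215 2.298
endloop
endfacet
facet normal 0.536 -0.766 -0.355
outer loop
vertex 0.278 3.623 2.093
vertex -0.169 2.771 3.256
vertex -1.153 3.067 1.135
endloop
endfacet

endsolid
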